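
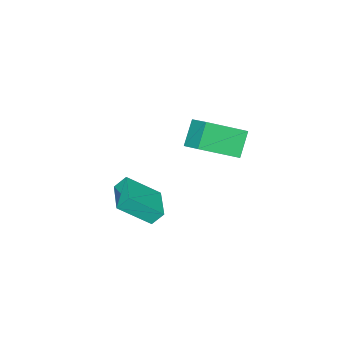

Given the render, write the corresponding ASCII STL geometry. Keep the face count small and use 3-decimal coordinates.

solid 
facet normal -0.404 0.500 0.766
outer loop
vertex 3.282 -1.878 -2.923
vertex 4.53 -0.77 -2.988
vertex 2.222 -0.759 -4.213
endloop
endfacet
facet normal -0.747 -0.663 0.039
outer loop
vertex 2.57 -1.19 -4.872
vertex 3.282 -1.878 -2.923
vertex 2.222 -0.759 -4.213
endloop
endfacet
facet normal -0.404 0.501 0.765
outer loop
vertex 2.222 -0.759 -4.213
vertex 4.53 -0.77 -2.988
vertex 3.471 0.348 -4.279
endloop
endfacet
facet normal -0.527 0.556 -0.642
outer loop
vertex 3.471 0.348 -4.279
vertex 2.57 -1.19 -4.872
vertex 2.222 -0.759 -4.213
endloop
endfacet
facet normal 0.527 -0.556 0.642
outer loop
vertex 3.282 -1.878 -2.923
vertex 4.878 -1.201 -3.647
vertex 4.53 -0.77 -2.988
endloop
endfacet
facet normal -0.748 -0.663 0.039
outer loop
vertex 3.629 -2.308 -3.581
vertex 3.282 -1.878 -2.923
vertex 2.57 -1.19 -4.872
endloop
endfacet
facet normal 0.527 -0.557 0.642
outer loop
vertex 3.629 -2.308 -3.581
vertex 4.878 -1.201 -3.647
vertex 3.282 -1.878 -2.923
endloop
endfacet
facet normal 0.748 0.663 -0.039
outer loop
vertex 4.53 -0.77 -2.988
vertex 4.878 -1.201 -3.647
vertex 3.471 0.348 -4.279
endloop
endfacet
facet normal -0.528 0.557 -0.642
outer loop
vertex 3.818 -0.082 -4.937
vertex 2.57 -1.19 -4.872
vertex 3.471 0.348 -4.279
endloop
endfacet
facet normal 0.748 0.663 -0.039
outer loop
vertex 3.471 0.348 -4.279
vertex 4.878 -1.201 -3.647
vertex 3.818 -0.082 -4.937
endloop
endfacet
facet normal 0.405 -0.501 -0.765
outer loop
vertex 3.818 -0.082 -4.937
vertex 3.629 -2.308 -3.581
vertex 2.57 -1.19 -4.872
endloop
endfacet
facet normal 0.403 -0.501 -0.766
outer loop
vertex 4.878 -1.201 -3.647
vertex 3.629 -2.308 -3.581
vertex 3.818 -0.082 -4.937
endloop
endfacet
facet normal -0.693 0.542 -0.475
outer loop
vertex 1.303 3.219 1.336
vertex 2.208 3.437 0.264
vertex 0.889 2.203 0.78
endloop
endfacet
facet normal -0.637 -0.154 0.755
outer loop
vertex 2.372 1.043 1.796
vertex 1.303 3.219 1.336
vertex 0.889 2.203 0.78
endloop
endfacet
facet normal -0.693 0.542 -0.475
outer loop
vertex 0.889 2.203 0.78
vertex 2.208 3.437 0.264
vertex 1.794 2.421 -0.292
endloop
endfacet
facet normal -0.336 -0.826 -0.452
outer loop
vertex 1.794 2.421 -0.292
vertex 2.372 1.043 1.796
vertex 0.889 2.203 0.78
endloop
endfacet
facet normal 0.336 0.826 0.452
outer loop
vertex 1.303 3.219 1.336
vertex 3.691 2.277 1.28
vertex 2.208 3.437 0.264
endloop
endfacet
facet normal -0.637 -0.154 0.755
outer loop
vertex 2.786 2.059 2.352
vertex 1.303 3.219 1.336
vertex 2.372 1.043 1.796
endloop
endfacet
facet normal 0.336 0.826 0.452
outer loop
vertex 2.786 2.059 2.352
vertex 3.691 2.277 1.28
vertex 1.303 3.219 1.336
endloop
endfacet
facet normal 0.637 0.154 -0.755
outer loop
vertex 2.208 3.437 0.264
vertex 3.691 2.277 1.28
vertex 1.794 2.421 -0.292
endloop
endfacet
facet normal -0.336 -0.826 -0.452
outer loop
vertex 3.277 1.261 0.724
vertex 2.372 1.043 1.796
vertex 1.794 2.421 -0.292
endloop
endfacet
facet normal 0.637 0.154 -0.755
outer loop
vertex 1.794 2.421 -0.292
vertex 3.691 2.277 1.28
vertex 3.277 1.261 0.724
endloop
endfacet
facet normal 0.693 -0.542 0.475
outer loop
vertex 3.277 1.261 0.724
vertex 2.786 2.059 2.352
vertex 2.372 1.043 1.796
endloop
endfacet
facet normal 0.693 -0.542 0.475
outer loop
vertex 3.691 2.277 1.28
vertex 2.786 2.059 2.352
vertex 3.277 1.261 0.724
endloop
endfacet

endsolid


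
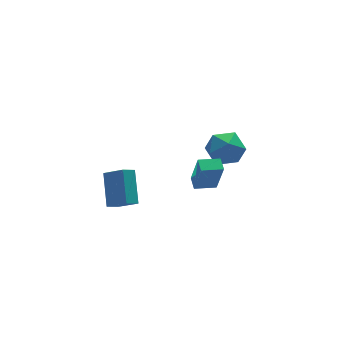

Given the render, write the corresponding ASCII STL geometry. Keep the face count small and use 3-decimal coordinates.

solid 
facet normal -0.978 0.162 0.133
outer loop
vertex 0.457 0.357 -0.545
vertex 0.61 1.131 -0.361
vertex 0.277 0.851 -2.475
endloop
endfacet
facet normal -0.190 -0.955 -0.227
outer loop
vertex 1.49 0.649 -2.639
vertex 0.457 0.357 -0.545
vertex 0.277 0.851 -2.475
endloop
endfacet
facet normal -0.978 0.163 0.132
outer loop
vertex 0.277 0.851 -2.475
vertex 0.61 1.131 -0.361
vertex 0.431 1.625 -2.291
endloop
endfacet
facet normal -0.089 0.247 -0.965
outer loop
vertex 0.431 1.625 -2.291
vertex 1.49 0.649 -2.639
vertex 0.277 0.851 -2.475
endloop
endfacet
facet normal 0.089 -0.247 0.965
outer loop
vertex 0.457 0.357 -0.545
vertex 1.823 0.929 -0.525
vertex 0.61 1.131 -0.361
endloop
endfacet
facet normal -0.190 -0.955 -0.227
outer loop
vertex 1.669 0.155 -0.709
vertex 0.457 0.357 -0.545
vertex 1.49 0.649 -2.639
endloop
endfacet
facet normal 0.089 -0.247 0.965
outer loop
vertex 1.669 0.155 -0.709
vertex 1.823 0.929 -0.525
vertex 0.457 0.357 -0.545
endloop
endfacet
facet normal 0.190 0.955 0.227
outer loop
vertex 0.61 1.131 -0.361
vertex 1.823 0.929 -0.525
vertex 0.431 1.625 -2.291
endloop
endfacet
facet normal -0.089 0.247 -0.965
outer loop
vertex 1.643 1.423 -2.455
vertex 1.49 0.649 -2.639
vertex 0.431 1.625 -2.291
endloop
endfacet
facet normal 0.190 0.955 0.227
outer loop
vertex 0.431 1.625 -2.291
vertex 1.823 0.929 -0.525
vertex 1.643 1.423 -2.455
endloop
endfacet
facet normal 0.978 -0.162 -0.132
outer loop
vertex 1.643 1.423 -2.455
vertex 1.669 0.155 -0.709
vertex 1.49 0.649 -2.639
endloop
endfacet
facet normal 0.978 -0.163 -0.133
outer loop
vertex 1.823 0.929 -0.525
vertex 1.669 0.155 -0.709
vertex 1.643 1.423 -2.455
endloop
endfacet
facet normal -0.834 -0.210 0.510
outer loop
vertex -4.078 -0.484 -0.903
vertex -3.647 1.04 0.429
vertex -4.808 0.435 -1.72
endloop
endfacet
facet normal -0.208 -0.737 -0.643
outer loop
vertex -4.073 0.62 -2.169
vertex -4.078 -0.484 -0.903
vertex -4.808 0.435 -1.72
endloop
endfacet
facet normal -0.834 -0.209 0.510
outer loop
vertex -4.808 0.435 -1.72
vertex -3.647 1.04 0.429
vertex -4.377 1.96 -0.388
endloop
endfacet
facet normal -0.511 0.643 -0.571
outer loop
vertex -4.377 1.96 -0.388
vertex -4.073 0.62 -2.169
vertex -4.808 0.435 -1.72
endloop
endfacet
facet normal 0.511 -0.643 0.571
outer loop
vertex -4.078 -0.484 -0.903
vertex -2.912 1.225 -0.02
vertex -3.647 1.04 0.429
endloop
endfacet
facet normal -0.209 -0.737 -0.643
outer loop
vertex -3.343 -0.3 -1.352
vertex -4.078 -0.484 -0.903
vertex -4.073 0.62 -2.169
endloop
endfacet
facet normal 0.510 -0.643 0.571
outer loop
vertex -3.343 -0.3 -1.352
vertex -2.912 1.225 -0.02
vertex -4.078 -0.484 -0.903
endloop
endfacet
facet normal 0.208 0.737 0.644
outer loop
vertex -3.647 1.04 0.429
vertex -2.912 1.225 -0.02
vertex -4.377 1.96 -0.388
endloop
endfacet
facet normal -0.510 0.643 -0.571
outer loop
vertex -3.642 2.144 -0.837
vertex -4.073 0.62 -2.169
vertex -4.377 1.96 -0.388
endloop
endfacet
facet normal 0.208 0.737 0.643
outer loop
vertex -4.377 1.96 -0.388
vertex -2.912 1.225 -0.02
vertex -3.642 2.144 -0.837
endloop
endfacet
facet normal 0.834 0.209 -0.510
outer loop
vertex -3.642 2.144 -0.837
vertex -3.343 -0.3 -1.352
vertex -4.073 0.62 -2.169
endloop
endfacet
facet normal 0.834 0.210 -0.510
outer loop
vertex -2.912 1.225 -0.02
vertex -3.343 -0.3 -1.352
vertex -3.642 2.144 -0.837
endloop
endfacet
facet normal -0.500 -0.769 0.398
outer loop
vertex 1.864 2.388 -1.338
vertex 2.736 1.608 -1.749
vertex 2.842 2.121 -0.624
endloop
endfacet
facet normal -0.611 -0.172 0.773
outer loop
vertex 1.864 2.388 -1.338
vertex 2.842 2.121 -0.624
vertex 2.426 3.287 -0.694
endloop
endfacet
facet normal -0.888 0.317 0.333
outer loop
vertex 1.864 2.388 -1.338
vertex 2.426 3.287 -0.694
vertex 2.062 3.495 -1.862
endloop
endfacet
facet normal -0.949 0.021 -0.314
outer loop
vertex 1.864 2.388 -1.338
vertex 2.062 3.495 -1.862
vertex 2.254 2.457 -2.514
endloop
endfacet
facet normal -0.710 -0.649 -0.273
outer loop
vertex 1.864 2.388 -1.338
vertex 2.254 2.457 -2.514
vertex 2.736 1.608 -1.749
endloop
endfacet
facet normal 0.022 0.068 0.997
outer loop
vertex 2.426 3.287 -0.694
vertex 2.842 2.121 -0.624
vertex 3.646 3.063 -0.706
endloop
endfacet
facet normal 0.201 -0.898 0.391
outer loop
vertex 2.842 2.121 -0.624
vertex 2.736 1.608 -1.749
vertex 3.838 2.025 -1.358
endloop
endfacet
facet normal -0.136 -0.705 -0.696
outer loop
vertex 2.736 1.608 -1.749
vertex 2.254 2.457 -2.514
vertex 3.474 2.233 -2.526
endloop
endfacet
facet normal -0.524 0.381 -0.761
outer loop
vertex 2.254 2.457 -2.514
vertex 2.062 3.495 -1.862
vertex 3.058 3.399 -2.596
endloop
endfacet
facet normal -0.426 0.858 0.286
outer loop
vertex 2.062 3.495 -1.862
vertex 2.426 3.287 -0.694
vertex 3.164 3.912 -1.471
endloop
endfacet
facet normal 0.949 -0.021 0.314
outer loop
vertex 4.036 3.132 -1.882
vertex 3.646 3.063 -0.706
vertex 3.838 2.025 -1.358
endloop
endfacet
facet normal 0.888 -0.317 -0.333
outer loop
vertex 4.036 3.132 -1.882
vertex 3.838 2.025 -1.358
vertex 3.474 2.233 -2.526
endloop
endfacet
facet normal 0.611 0.172 -0.773
outer loop
vertex 4.036 3.132 -1.882
vertex 3.474 2.233 -2.526
vertex 3.058 3.399 -2.596
endloop
endfacet
facet normal 0.500 0.769 -0.398
outer loop
vertex 4.036 3.132 -1.882
vertex 3.058 3.399 -2.596
vertex 3.164 3.912 -1.471
endloop
endfacet
facet normal 0.710 0.649 0.273
outer loop
vertex 4.036 3.132 -1.882
vertex 3.164 3.912 -1.471
vertex 3.646 3.063 -0.706
endloop
endfacet
facet normal 0.524 -0.381 0.761
outer loop
vertex 3.838 2.025 -1.358
vertex 3.646 3.063 -0.706
vertex 2.842 2.121 -0.624
endloop
endfacet
facet normal 0.426 -0.858 -0.286
outer loop
vertex 3.474 2.233 -2.526
vertex 3.838 2.025 -1.358
vertex 2.736 1.608 -1.749
endloop
endfacet
facet normal -0.022 -0.068 -0.997
outer loop
vertex 3.058 3.399 -2.596
vertex 3.474 2.233 -2.526
vertex 2.254 2.457 -2.514
endloop
endfacet
facet normal -0.201 0.898 -0.391
outer loop
vertex 3.164 3.912 -1.471
vertex 3.058 3.399 -2.596
vertex 2.062 3.495 -1.862
endloop
endfacet
facet normal 0.136 0.705 0.696
outer loop
vertex 3.646 3.063 -0.706
vertex 3.164 3.912 -1.471
vertex 2.426 3.287 -0.694
endloop
endfacet

endsolid


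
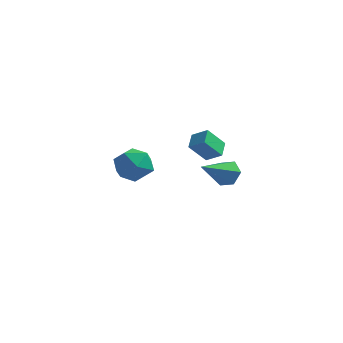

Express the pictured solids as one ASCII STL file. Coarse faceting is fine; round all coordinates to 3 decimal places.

solid 
facet normal -0.849 0.069 -0.525
outer loop
vertex 0.797 2.677 -1.329
vertex 0.632 3.584 -0.943
vertex 1.511 3.265 -2.407
endloop
endfacet
facet normal 0.165 -0.908 -0.386
outer loop
vertex 2.368 3.196 -1.877
vertex 0.797 2.677 -1.329
vertex 1.511 3.265 -2.407
endloop
endfacet
facet normal -0.849 0.069 -0.525
outer loop
vertex 1.511 3.265 -2.407
vertex 0.632 3.584 -0.943
vertex 1.346 4.173 -2.02
endloop
endfacet
facet normal 0.503 0.415 -0.759
outer loop
vertex 1.346 4.173 -2.02
vertex 2.368 3.196 -1.877
vertex 1.511 3.265 -2.407
endloop
endfacet
facet normal -0.503 -0.414 0.759
outer loop
vertex 0.797 2.677 -1.329
vertex 1.489 3.515 -0.413
vertex 0.632 3.584 -0.943
endloop
endfacet
facet normal 0.165 -0.907 -0.387
outer loop
vertex 1.654 2.607 -0.8
vertex 0.797 2.677 -1.329
vertex 2.368 3.196 -1.877
endloop
endfacet
facet normal -0.502 -0.415 0.759
outer loop
vertex 1.654 2.607 -0.8
vertex 1.489 3.515 -0.413
vertex 0.797 2.677 -1.329
endloop
endfacet
facet normal -0.166 0.907 0.386
outer loop
vertex 0.632 3.584 -0.943
vertex 1.489 3.515 -0.413
vertex 1.346 4.173 -2.02
endloop
endfacet
facet normal 0.502 0.414 -0.759
outer loop
vertex 2.203 4.103 -1.491
vertex 2.368 3.196 -1.877
vertex 1.346 4.173 -2.02
endloop
endfacet
facet normal -0.164 0.908 0.386
outer loop
vertex 1.346 4.173 -2.02
vertex 1.489 3.515 -0.413
vertex 2.203 4.103 -1.491
endloop
endfacet
facet normal 0.848 -0.069 0.525
outer loop
vertex 2.203 4.103 -1.491
vertex 1.654 2.607 -0.8
vertex 2.368 3.196 -1.877
endloop
endfacet
facet normal 0.849 -0.069 0.524
outer loop
vertex 1.489 3.515 -0.413
vertex 1.654 2.607 -0.8
vertex 2.203 4.103 -1.491
endloop
endfacet
facet normal -0.745 -0.517 0.422
outer loop
vertex -3.105 2.418 -2.81
vertex -2.535 1.423 -3.024
vertex -2.36 1.991 -2.019
endloop
endfacet
facet normal -0.686 0.131 0.716
outer loop
vertex -3.105 2.418 -2.81
vertex -2.36 1.991 -2.019
vertex -2.378 3.136 -2.245
endloop
endfacet
facet normal -0.763 0.616 0.199
outer loop
vertex -3.105 2.418 -2.81
vertex -2.378 3.136 -2.245
vertex -2.564 3.275 -3.389
endloop
endfacet
facet normal -0.869 0.268 -0.415
outer loop
vertex -3.105 2.418 -2.81
vertex -2.564 3.275 -3.389
vertex -2.661 2.216 -3.87
endloop
endfacet
facet normal -0.858 -0.432 -0.277
outer loop
vertex -3.105 2.418 -2.81
vertex -2.661 2.216 -3.87
vertex -2.535 1.423 -3.024
endloop
endfacet
facet normal -0.025 0.193 0.981
outer loop
vertex -2.378 3.136 -2.245
vertex -2.36 1.991 -2.019
vertex -1.359 2.584 -2.11
endloop
endfacet
facet normal -0.122 -0.855 0.504
outer loop
vertex -2.36 1.991 -2.019
vertex -2.535 1.423 -3.024
vertex -1.456 1.525 -2.591
endloop
endfacet
facet normal -0.305 -0.717 -0.627
outer loop
vertex -2.535 1.423 -3.024
vertex -2.661 2.216 -3.87
vertex -1.642 1.664 -3.735
endloop
endfacet
facet normal -0.324 0.416 -0.850
outer loop
vertex -2.661 2.216 -3.87
vertex -2.564 3.275 -3.389
vertex -1.66 2.809 -3.961
endloop
endfacet
facet normal -0.150 0.978 0.143
outer loop
vertex -2.564 3.275 -3.389
vertex -2.378 3.136 -2.245
vertex -1.485 3.377 -2.956
endloop
endfacet
facet normal 0.869 -0.268 0.415
outer loop
vertex -0.915 2.382 -3.17
vertex -1.359 2.584 -2.11
vertex -1.456 1.525 -2.591
endloop
endfacet
facet normal 0.763 -0.616 -0.199
outer loop
vertex -0.915 2.382 -3.17
vertex -1.456 1.525 -2.591
vertex -1.642 1.664 -3.735
endloop
endfacet
facet normal 0.686 -0.131 -0.716
outer loop
vertex -0.915 2.382 -3.17
vertex -1.642 1.664 -3.735
vertex -1.66 2.809 -3.961
endloop
endfacet
facet normal 0.745 0.517 -0.422
outer loop
vertex -0.915 2.382 -3.17
vertex -1.66 2.809 -3.961
vertex -1.485 3.377 -2.956
endloop
endfacet
facet normal 0.858 0.432 0.277
outer loop
vertex -0.915 2.382 -3.17
vertex -1.485 3.377 -2.956
vertex -1.359 2.584 -2.11
endloop
endfacet
facet normal 0.324 -0.416 0.850
outer loop
vertex -1.456 1.525 -2.591
vertex -1.359 2.584 -2.11
vertex -2.36 1.991 -2.019
endloop
endfacet
facet normal 0.150 -0.978 -0.143
outer loop
vertex -1.642 1.664 -3.735
vertex -1.456 1.525 -2.591
vertex -2.535 1.423 -3.024
endloop
endfacet
facet normal 0.025 -0.193 -0.981
outer loop
vertex -1.66 2.809 -3.961
vertex -1.642 1.664 -3.735
vertex -2.661 2.216 -3.87
endloop
endfacet
facet normal 0.122 0.855 -0.504
outer loop
vertex -1.485 3.377 -2.956
vertex -1.66 2.809 -3.961
vertex -2.564 3.275 -3.389
endloop
endfacet
facet normal 0.305 0.717 0.627
outer loop
vertex -1.359 2.584 -2.11
vertex -1.485 3.377 -2.956
vertex -2.378 3.136 -2.245
endloop
endfacet
facet normal 0.377 0.760 -0.529
outer loop
vertex 4.498 -1.07 0.219
vertex 4.269 -1.416 -0.442
vertex 3.79 -0.922 -0.073
endloop
endfacet
facet normal -0.295 0.347 0.890
outer loop
vertex 4.498 -1.07 0.219
vertex 3.79 -0.922 -0.073
vertex 3.511 -2.944 0.622
endloop
endfacet
facet normal 0.377 0.760 -0.529
outer loop
vertex 3.79 -0.922 -0.073
vertex 4.269 -1.416 -0.442
vertex 3.561 -1.268 -0.734
endloop
endfacet
facet normal -0.953 0.208 0.221
outer loop
vertex 3.79 -0.922 -0.073
vertex 3.561 -1.268 -0.734
vertex 3.511 -2.944 0.622
endloop
endfacet
facet normal 0.377 0.760 -0.529
outer loop
vertex 3.561 -1.268 -0.734
vertex 4.269 -1.416 -0.442
vertex 4.04 -1.762 -1.102
endloop
endfacet
facet normal -0.777 -0.381 -0.500
outer loop
vertex 3.561 -1.268 -0.734
vertex 4.04 -1.762 -1.102
vertex 3.511 -2.944 0.622
endloop
endfacet
facet normal 0.376 0.761 -0.529
outer loop
vertex 4.04 -1.762 -1.102
vertex 4.269 -1.416 -0.442
vertex 4.748 -1.909 -0.81
endloop
endfacet
facet normal 0.055 -0.831 -0.553
outer loop
vertex 4.04 -1.762 -1.102
vertex 4.748 -1.909 -0.81
vertex 3.511 -2.944 0.622
endloop
endfacet
facet normal 0.377 0.761 -0.529
outer loop
vertex 4.748 -1.909 -0.81
vertex 4.269 -1.416 -0.442
vertex 4.977 -1.563 -0.149
endloop
endfacet
facet normal 0.713 -0.692 0.115
outer loop
vertex 4.748 -1.909 -0.81
vertex 4.977 -1.563 -0.149
vertex 3.511 -2.944 0.622
endloop
endfacet
facet normal 0.377 0.761 -0.529
outer loop
vertex 4.977 -1.563 -0.149
vertex 4.269 -1.416 -0.442
vertex 4.498 -1.07 0.219
endloop
endfacet
facet normal 0.537 -0.103 0.837
outer loop
vertex 4.977 -1.563 -0.149
vertex 4.498 -1.07 0.219
vertex 3.511 -2.944 0.622
endloop
endfacet

endsolid


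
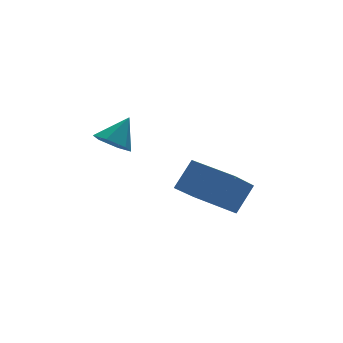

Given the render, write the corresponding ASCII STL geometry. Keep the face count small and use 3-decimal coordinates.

solid 
facet normal -0.646 -0.446 0.619
outer loop
vertex 2.324 -0.65 -0.036
vertex 1.392 1.055 0.218
vertex 1.459 -0.956 -1.159
endloop
endfacet
facet normal 0.476 -0.870 -0.130
outer loop
vertex 2.648 -0.135 -2.298
vertex 2.324 -0.65 -0.036
vertex 1.459 -0.956 -1.159
endloop
endfacet
facet normal -0.646 -0.446 0.620
outer loop
vertex 1.459 -0.956 -1.159
vertex 1.392 1.055 0.218
vertex 0.527 0.749 -0.904
endloop
endfacet
facet normal -0.597 -0.210 -0.774
outer loop
vertex 0.527 0.749 -0.904
vertex 2.648 -0.135 -2.298
vertex 1.459 -0.956 -1.159
endloop
endfacet
facet normal 0.596 0.211 0.774
outer loop
vertex 2.324 -0.65 -0.036
vertex 2.581 1.876 -0.921
vertex 1.392 1.055 0.218
endloop
endfacet
facet normal 0.476 -0.870 -0.130
outer loop
vertex 3.513 0.171 -1.176
vertex 2.324 -0.65 -0.036
vertex 2.648 -0.135 -2.298
endloop
endfacet
facet normal 0.597 0.211 0.774
outer loop
vertex 3.513 0.171 -1.176
vertex 2.581 1.876 -0.921
vertex 2.324 -0.65 -0.036
endloop
endfacet
facet normal -0.476 0.870 0.130
outer loop
vertex 1.392 1.055 0.218
vertex 2.581 1.876 -0.921
vertex 0.527 0.749 -0.904
endloop
endfacet
facet normal -0.597 -0.211 -0.774
outer loop
vertex 1.716 1.57 -2.044
vertex 2.648 -0.135 -2.298
vertex 0.527 0.749 -0.904
endloop
endfacet
facet normal -0.476 0.870 0.130
outer loop
vertex 0.527 0.749 -0.904
vertex 2.581 1.876 -0.921
vertex 1.716 1.57 -2.044
endloop
endfacet
facet normal 0.646 0.446 -0.620
outer loop
vertex 1.716 1.57 -2.044
vertex 3.513 0.171 -1.176
vertex 2.648 -0.135 -2.298
endloop
endfacet
facet normal 0.646 0.446 -0.619
outer loop
vertex 2.581 1.876 -0.921
vertex 3.513 0.171 -1.176
vertex 1.716 1.57 -2.044
endloop
endfacet
facet normal -0.621 -0.263 -0.739
outer loop
vertex -1.556 1.065 1.479
vertex -1.955 0.614 1.975
vertex -2.157 1.362 1.878
endloop
endfacet
facet normal 0.411 0.910 -0.059
outer loop
vertex -1.556 1.065 1.479
vertex -2.157 1.362 1.878
vertex -1.125 0.966 2.965
endloop
endfacet
facet normal -0.619 -0.263 -0.740
outer loop
vertex -2.157 1.362 1.878
vertex -1.955 0.614 1.975
vertex -2.557 0.911 2.373
endloop
endfacet
facet normal -0.251 0.808 0.533
outer loop
vertex -2.157 1.362 1.878
vertex -2.557 0.911 2.373
vertex -1.125 0.966 2.965
endloop
endfacet
facet normal -0.619 -0.263 -0.740
outer loop
vertex -2.557 0.911 2.373
vertex -1.955 0.614 1.975
vertex -2.355 0.164 2.47
endloop
endfacet
facet normal -0.383 0.017 0.924
outer loop
vertex -2.557 0.911 2.373
vertex -2.355 0.164 2.47
vertex -1.125 0.966 2.965
endloop
endfacet
facet normal -0.620 -0.262 -0.739
outer loop
vertex -2.355 0.164 2.47
vertex -1.955 0.614 1.975
vertex -1.754 -0.133 2.071
endloop
endfacet
facet normal 0.148 -0.674 0.724
outer loop
vertex -2.355 0.164 2.47
vertex -1.754 -0.133 2.071
vertex -1.125 0.966 2.965
endloop
endfacet
facet normal -0.620 -0.262 -0.740
outer loop
vertex -1.754 -0.133 2.071
vertex -1.955 0.614 1.975
vertex -1.354 0.318 1.576
endloop
endfacet
facet normal 0.810 -0.572 0.133
outer loop
vertex -1.754 -0.133 2.071
vertex -1.354 0.318 1.576
vertex -1.125 0.966 2.965
endloop
endfacet
facet normal -0.620 -0.264 -0.739
outer loop
vertex -1.354 0.318 1.576
vertex -1.955 0.614 1.975
vertex -1.556 1.065 1.479
endloop
endfacet
facet normal 0.941 0.221 -0.258
outer loop
vertex -1.354 0.318 1.576
vertex -1.556 1.065 1.479
vertex -1.125 0.966 2.965
endloop
endfacet

endsolid


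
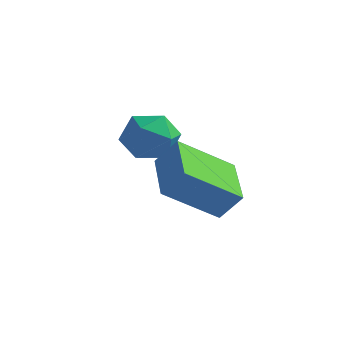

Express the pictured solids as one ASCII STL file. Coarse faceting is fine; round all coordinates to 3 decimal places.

solid 
facet normal -0.592 0.763 0.261
outer loop
vertex 1.625 -0.771 -2.63
vertex 2.628 0.355 -3.648
vertex 1.06 -0.951 -3.386
endloop
endfacet
facet normal -0.551 -0.619 0.559
outer loop
vertex 2.072 -2.255 -3.832
vertex 1.625 -0.771 -2.63
vertex 1.06 -0.951 -3.386
endloop
endfacet
facet normal -0.592 0.763 0.262
outer loop
vertex 1.06 -0.951 -3.386
vertex 2.628 0.355 -3.648
vertex 2.063 0.176 -4.404
endloop
endfacet
facet normal -0.588 -0.187 -0.787
outer loop
vertex 2.063 0.176 -4.404
vertex 2.072 -2.255 -3.832
vertex 1.06 -0.951 -3.386
endloop
endfacet
facet normal 0.588 0.187 0.787
outer loop
vertex 1.625 -0.771 -2.63
vertex 3.64 -0.949 -4.094
vertex 2.628 0.355 -3.648
endloop
endfacet
facet normal -0.552 -0.619 0.559
outer loop
vertex 2.637 -2.076 -3.076
vertex 1.625 -0.771 -2.63
vertex 2.072 -2.255 -3.832
endloop
endfacet
facet normal 0.588 0.187 0.787
outer loop
vertex 2.637 -2.076 -3.076
vertex 3.64 -0.949 -4.094
vertex 1.625 -0.771 -2.63
endloop
endfacet
facet normal 0.552 0.619 -0.559
outer loop
vertex 2.628 0.355 -3.648
vertex 3.64 -0.949 -4.094
vertex 2.063 0.176 -4.404
endloop
endfacet
facet normal -0.588 -0.187 -0.787
outer loop
vertex 3.075 -1.129 -4.85
vertex 2.072 -2.255 -3.832
vertex 2.063 0.176 -4.404
endloop
endfacet
facet normal 0.551 0.619 -0.559
outer loop
vertex 2.063 0.176 -4.404
vertex 3.64 -0.949 -4.094
vertex 3.075 -1.129 -4.85
endloop
endfacet
facet normal 0.591 -0.763 -0.261
outer loop
vertex 3.075 -1.129 -4.85
vertex 2.637 -2.076 -3.076
vertex 2.072 -2.255 -3.832
endloop
endfacet
facet normal 0.592 -0.763 -0.261
outer loop
vertex 3.64 -0.949 -4.094
vertex 2.637 -2.076 -3.076
vertex 3.075 -1.129 -4.85
endloop
endfacet
facet normal -0.055 -0.226 0.973
outer loop
vertex 0.511 0.378 -2.328
vertex -0.333 0.138 -2.431
vertex 0.311 -0.457 -2.533
endloop
endfacet
facet normal 0.606 -0.324 0.726
outer loop
vertex 0.511 0.378 -2.328
vertex 0.311 -0.457 -2.533
vertex 0.994 -0.057 -2.925
endloop
endfacet
facet normal 0.837 0.299 0.459
outer loop
vertex 0.511 0.378 -2.328
vertex 0.994 -0.057 -2.925
vertex 0.771 0.786 -3.067
endloop
endfacet
facet normal 0.316 0.779 0.541
outer loop
vertex 0.511 0.378 -2.328
vertex 0.771 0.786 -3.067
vertex -0.049 0.907 -2.762
endloop
endfacet
facet normal -0.234 0.456 0.858
outer loop
vertex 0.511 0.378 -2.328
vertex -0.049 0.907 -2.762
vertex -0.333 0.138 -2.431
endloop
endfacet
facet normal 0.576 -0.794 0.193
outer loop
vertex 0.994 -0.057 -2.925
vertex 0.311 -0.457 -2.533
vertex 0.449 -0.567 -3.398
endloop
endfacet
facet normal -0.495 -0.637 0.591
outer loop
vertex 0.311 -0.457 -2.533
vertex -0.333 0.138 -2.431
vertex -0.371 -0.446 -3.093
endloop
endfacet
facet normal -0.787 0.465 0.405
outer loop
vertex -0.333 0.138 -2.431
vertex -0.049 0.907 -2.762
vertex -0.594 0.397 -3.235
endloop
endfacet
facet normal 0.105 0.988 -0.109
outer loop
vertex -0.049 0.907 -2.762
vertex 0.771 0.786 -3.067
vertex 0.089 0.797 -3.627
endloop
endfacet
facet normal 0.948 0.210 -0.240
outer loop
vertex 0.771 0.786 -3.067
vertex 0.994 -0.057 -2.925
vertex 0.733 0.202 -3.729
endloop
endfacet
facet normal -0.316 -0.779 -0.541
outer loop
vertex -0.111 -0.038 -3.832
vertex 0.449 -0.567 -3.398
vertex -0.371 -0.446 -3.093
endloop
endfacet
facet normal -0.837 -0.299 -0.459
outer loop
vertex -0.111 -0.038 -3.832
vertex -0.371 -0.446 -3.093
vertex -0.594 0.397 -3.235
endloop
endfacet
facet normal -0.606 0.324 -0.726
outer loop
vertex -0.111 -0.038 -3.832
vertex -0.594 0.397 -3.235
vertex 0.089 0.797 -3.627
endloop
endfacet
facet normal 0.055 0.226 -0.973
outer loop
vertex -0.111 -0.038 -3.832
vertex 0.089 0.797 -3.627
vertex 0.733 0.202 -3.729
endloop
endfacet
facet normal 0.234 -0.456 -0.858
outer loop
vertex -0.111 -0.038 -3.832
vertex 0.733 0.202 -3.729
vertex 0.449 -0.567 -3.398
endloop
endfacet
facet normal -0.105 -0.988 0.109
outer loop
vertex -0.371 -0.446 -3.093
vertex 0.449 -0.567 -3.398
vertex 0.311 -0.457 -2.533
endloop
endfacet
facet normal -0.948 -0.210 0.240
outer loop
vertex -0.594 0.397 -3.235
vertex -0.371 -0.446 -3.093
vertex -0.333 0.138 -2.431
endloop
endfacet
facet normal -0.576 0.794 -0.193
outer loop
vertex 0.089 0.797 -3.627
vertex -0.594 0.397 -3.235
vertex -0.049 0.907 -2.762
endloop
endfacet
facet normal 0.495 0.637 -0.591
outer loop
vertex 0.733 0.202 -3.729
vertex 0.089 0.797 -3.627
vertex 0.771 0.786 -3.067
endloop
endfacet
facet normal 0.787 -0.465 -0.405
outer loop
vertex 0.449 -0.567 -3.398
vertex 0.733 0.202 -3.729
vertex 0.994 -0.057 -2.925
endloop
endfacet

endsolid


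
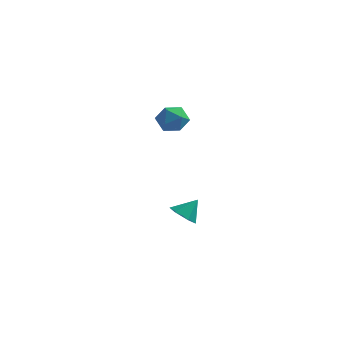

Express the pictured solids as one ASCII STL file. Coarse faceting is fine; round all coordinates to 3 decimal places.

solid 
facet normal -0.561 0.827 0.035
outer loop
vertex -1.212 0.958 3.657
vertex -1.93 0.488 3.258
vertex -1.842 0.508 4.2
endloop
endfacet
facet normal -0.091 0.816 0.571
outer loop
vertex -1.212 0.958 3.657
vertex -1.842 0.508 4.2
vertex -0.92 0.464 4.409
endloop
endfacet
facet normal 0.564 0.774 0.289
outer loop
vertex -1.212 0.958 3.657
vertex -0.92 0.464 4.409
vertex -0.438 0.417 3.596
endloop
endfacet
facet normal 0.497 0.759 -0.420
outer loop
vertex -1.212 0.958 3.657
vertex -0.438 0.417 3.596
vertex -1.062 0.432 2.885
endloop
endfacet
facet normal -0.197 0.792 -0.578
outer loop
vertex -1.212 0.958 3.657
vertex -1.062 0.432 2.885
vertex -1.93 0.488 3.258
endloop
endfacet
facet normal -0.205 0.223 0.953
outer loop
vertex -0.92 0.464 4.409
vertex -1.842 0.508 4.2
vertex -1.458 -0.312 4.475
endloop
endfacet
facet normal -0.967 0.242 0.085
outer loop
vertex -1.842 0.508 4.2
vertex -1.93 0.488 3.258
vertex -2.082 -0.297 3.764
endloop
endfacet
facet normal -0.378 0.185 -0.907
outer loop
vertex -1.93 0.488 3.258
vertex -1.062 0.432 2.885
vertex -1.6 -0.344 2.951
endloop
endfacet
facet normal 0.747 0.131 -0.652
outer loop
vertex -1.062 0.432 2.885
vertex -0.438 0.417 3.596
vertex -0.678 -0.388 3.16
endloop
endfacet
facet normal 0.854 0.155 0.497
outer loop
vertex -0.438 0.417 3.596
vertex -0.92 0.464 4.409
vertex -0.59 -0.368 4.102
endloop
endfacet
facet normal -0.497 -0.759 0.420
outer loop
vertex -1.308 -0.838 3.703
vertex -1.458 -0.312 4.475
vertex -2.082 -0.297 3.764
endloop
endfacet
facet normal -0.564 -0.774 -0.289
outer loop
vertex -1.308 -0.838 3.703
vertex -2.082 -0.297 3.764
vertex -1.6 -0.344 2.951
endloop
endfacet
facet normal 0.091 -0.816 -0.571
outer loop
vertex -1.308 -0.838 3.703
vertex -1.6 -0.344 2.951
vertex -0.678 -0.388 3.16
endloop
endfacet
facet normal 0.561 -0.827 -0.035
outer loop
vertex -1.308 -0.838 3.703
vertex -0.678 -0.388 3.16
vertex -0.59 -0.368 4.102
endloop
endfacet
facet normal 0.197 -0.792 0.578
outer loop
vertex -1.308 -0.838 3.703
vertex -0.59 -0.368 4.102
vertex -1.458 -0.312 4.475
endloop
endfacet
facet normal -0.747 -0.131 0.652
outer loop
vertex -2.082 -0.297 3.764
vertex -1.458 -0.312 4.475
vertex -1.842 0.508 4.2
endloop
endfacet
facet normal -0.854 -0.155 -0.497
outer loop
vertex -1.6 -0.344 2.951
vertex -2.082 -0.297 3.764
vertex -1.93 0.488 3.258
endloop
endfacet
facet normal 0.205 -0.223 -0.953
outer loop
vertex -0.678 -0.388 3.16
vertex -1.6 -0.344 2.951
vertex -1.062 0.432 2.885
endloop
endfacet
facet normal 0.967 -0.242 -0.085
outer loop
vertex -0.59 -0.368 4.102
vertex -0.678 -0.388 3.16
vertex -0.438 0.417 3.596
endloop
endfacet
facet normal 0.378 -0.185 0.907
outer loop
vertex -1.458 -0.312 4.475
vertex -0.59 -0.368 4.102
vertex -0.92 0.464 4.409
endloop
endfacet
facet normal -0.450 -0.508 -0.734
outer loop
vertex -0.158 0.565 -4.064
vertex -0.897 0.584 -3.624
vertex -0.709 1.216 -4.177
endloop
endfacet
facet normal 0.763 0.608 -0.220
outer loop
vertex -0.158 0.565 -4.064
vertex -0.709 1.216 -4.177
vertex -0.303 1.256 -2.656
endloop
endfacet
facet normal -0.450 -0.508 -0.734
outer loop
vertex -0.709 1.216 -4.177
vertex -0.897 0.584 -3.624
vertex -1.448 1.235 -3.737
endloop
endfacet
facet normal 0.009 1.000 -0.029
outer loop
vertex -0.709 1.216 -4.177
vertex -1.448 1.235 -3.737
vertex -0.303 1.256 -2.656
endloop
endfacet
facet normal -0.451 -0.509 -0.734
outer loop
vertex -1.448 1.235 -3.737
vertex -0.897 0.584 -3.624
vertex -1.636 0.604 -3.184
endloop
endfacet
facet normal -0.533 0.642 0.552
outer loop
vertex -1.448 1.235 -3.737
vertex -1.636 0.604 -3.184
vertex -0.303 1.256 -2.656
endloop
endfacet
facet normal -0.451 -0.508 -0.734
outer loop
vertex -1.636 0.604 -3.184
vertex -0.897 0.584 -3.624
vertex -1.085 -0.047 -3.072
endloop
endfacet
facet normal -0.320 -0.109 0.941
outer loop
vertex -1.636 0.604 -3.184
vertex -1.085 -0.047 -3.072
vertex -0.303 1.256 -2.656
endloop
endfacet
facet normal -0.449 -0.509 -0.734
outer loop
vertex -1.085 -0.047 -3.072
vertex -0.897 0.584 -3.624
vertex -0.346 -0.066 -3.511
endloop
endfacet
facet normal 0.433 -0.499 0.750
outer loop
vertex -1.085 -0.047 -3.072
vertex -0.346 -0.066 -3.511
vertex -0.303 1.256 -2.656
endloop
endfacet
facet normal -0.450 -0.509 -0.734
outer loop
vertex -0.346 -0.066 -3.511
vertex -0.897 0.584 -3.624
vertex -0.158 0.565 -4.064
endloop
endfacet
facet normal 0.975 -0.142 0.170
outer loop
vertex -0.346 -0.066 -3.511
vertex -0.158 0.565 -4.064
vertex -0.303 1.256 -2.656
endloop
endfacet

endsolid


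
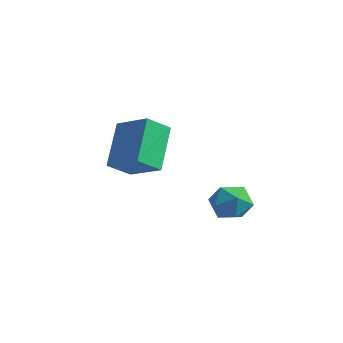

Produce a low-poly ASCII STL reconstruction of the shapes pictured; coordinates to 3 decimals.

solid 
facet normal -0.192 0.880 0.434
outer loop
vertex 0.933 -0.95 0.167
vertex 0.31 -1.303 0.608
vertex 1.091 -1.287 0.921
endloop
endfacet
facet normal 0.500 0.825 0.264
outer loop
vertex 0.933 -0.95 0.167
vertex 1.091 -1.287 0.921
vertex 1.628 -1.409 0.286
endloop
endfacet
facet normal 0.546 0.714 -0.439
outer loop
vertex 0.933 -0.95 0.167
vertex 1.628 -1.409 0.286
vertex 1.18 -1.5 -0.42
endloop
endfacet
facet normal -0.116 0.700 -0.705
outer loop
vertex 0.933 -0.95 0.167
vertex 1.18 -1.5 -0.42
vertex 0.365 -1.435 -0.221
endloop
endfacet
facet normal -0.572 0.803 -0.166
outer loop
vertex 0.933 -0.95 0.167
vertex 0.365 -1.435 -0.221
vertex 0.31 -1.303 0.608
endloop
endfacet
facet normal 0.762 0.252 0.596
outer loop
vertex 1.628 -1.409 0.286
vertex 1.091 -1.287 0.921
vertex 1.435 -2.045 0.801
endloop
endfacet
facet normal -0.356 0.341 0.870
outer loop
vertex 1.091 -1.287 0.921
vertex 0.31 -1.303 0.608
vertex 0.62 -1.98 1.0
endloop
endfacet
facet normal -0.972 0.215 -0.099
outer loop
vertex 0.31 -1.303 0.608
vertex 0.365 -1.435 -0.221
vertex 0.172 -2.071 0.294
endloop
endfacet
facet normal -0.233 0.048 -0.971
outer loop
vertex 0.365 -1.435 -0.221
vertex 1.18 -1.5 -0.42
vertex 0.709 -2.193 -0.341
endloop
endfacet
facet normal 0.838 0.071 -0.541
outer loop
vertex 1.18 -1.5 -0.42
vertex 1.628 -1.409 0.286
vertex 1.49 -2.177 -0.028
endloop
endfacet
facet normal 0.116 -0.700 0.705
outer loop
vertex 0.867 -2.53 0.413
vertex 1.435 -2.045 0.801
vertex 0.62 -1.98 1.0
endloop
endfacet
facet normal -0.546 -0.714 0.439
outer loop
vertex 0.867 -2.53 0.413
vertex 0.62 -1.98 1.0
vertex 0.172 -2.071 0.294
endloop
endfacet
facet normal -0.500 -0.825 -0.264
outer loop
vertex 0.867 -2.53 0.413
vertex 0.172 -2.071 0.294
vertex 0.709 -2.193 -0.341
endloop
endfacet
facet normal 0.192 -0.880 -0.434
outer loop
vertex 0.867 -2.53 0.413
vertex 0.709 -2.193 -0.341
vertex 1.49 -2.177 -0.028
endloop
endfacet
facet normal 0.572 -0.803 0.166
outer loop
vertex 0.867 -2.53 0.413
vertex 1.49 -2.177 -0.028
vertex 1.435 -2.045 0.801
endloop
endfacet
facet normal 0.233 -0.048 0.971
outer loop
vertex 0.62 -1.98 1.0
vertex 1.435 -2.045 0.801
vertex 1.091 -1.287 0.921
endloop
endfacet
facet normal -0.838 -0.071 0.541
outer loop
vertex 0.172 -2.071 0.294
vertex 0.62 -1.98 1.0
vertex 0.31 -1.303 0.608
endloop
endfacet
facet normal -0.762 -0.252 -0.596
outer loop
vertex 0.709 -2.193 -0.341
vertex 0.172 -2.071 0.294
vertex 0.365 -1.435 -0.221
endloop
endfacet
facet normal 0.356 -0.341 -0.870
outer loop
vertex 1.49 -2.177 -0.028
vertex 0.709 -2.193 -0.341
vertex 1.18 -1.5 -0.42
endloop
endfacet
facet normal 0.972 -0.215 0.099
outer loop
vertex 1.435 -2.045 0.801
vertex 1.49 -2.177 -0.028
vertex 1.628 -1.409 0.286
endloop
endfacet
facet normal -0.905 -0.036 -0.424
outer loop
vertex -3.417 -3.313 1.216
vertex -4.125 -2.045 2.621
vertex -3.138 -2.411 0.543
endloop
endfacet
facet normal 0.350 -0.627 -0.696
outer loop
vertex -1.735 -2.355 1.199
vertex -3.417 -3.313 1.216
vertex -3.138 -2.411 0.543
endloop
endfacet
facet normal -0.905 -0.036 -0.424
outer loop
vertex -3.138 -2.411 0.543
vertex -4.125 -2.045 2.621
vertex -3.846 -1.143 1.948
endloop
endfacet
facet normal 0.240 0.778 -0.581
outer loop
vertex -3.846 -1.143 1.948
vertex -1.735 -2.355 1.199
vertex -3.138 -2.411 0.543
endloop
endfacet
facet normal -0.240 -0.778 0.581
outer loop
vertex -3.417 -3.313 1.216
vertex -2.722 -1.989 3.277
vertex -4.125 -2.045 2.621
endloop
endfacet
facet normal 0.350 -0.627 -0.696
outer loop
vertex -2.014 -3.257 1.872
vertex -3.417 -3.313 1.216
vertex -1.735 -2.355 1.199
endloop
endfacet
facet normal -0.240 -0.778 0.581
outer loop
vertex -2.014 -3.257 1.872
vertex -2.722 -1.989 3.277
vertex -3.417 -3.313 1.216
endloop
endfacet
facet normal -0.350 0.627 0.696
outer loop
vertex -4.125 -2.045 2.621
vertex -2.722 -1.989 3.277
vertex -3.846 -1.143 1.948
endloop
endfacet
facet normal 0.240 0.778 -0.581
outer loop
vertex -2.443 -1.087 2.604
vertex -1.735 -2.355 1.199
vertex -3.846 -1.143 1.948
endloop
endfacet
facet normal -0.350 0.627 0.696
outer loop
vertex -3.846 -1.143 1.948
vertex -2.722 -1.989 3.277
vertex -2.443 -1.087 2.604
endloop
endfacet
facet normal 0.905 0.036 0.424
outer loop
vertex -2.443 -1.087 2.604
vertex -2.014 -3.257 1.872
vertex -1.735 -2.355 1.199
endloop
endfacet
facet normal 0.905 0.036 0.424
outer loop
vertex -2.722 -1.989 3.277
vertex -2.014 -3.257 1.872
vertex -2.443 -1.087 2.604
endloop
endfacet

endsolid


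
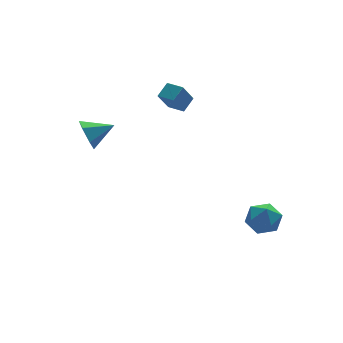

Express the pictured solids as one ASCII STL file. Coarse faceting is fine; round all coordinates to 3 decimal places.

solid 
facet normal -0.931 0.158 -0.330
outer loop
vertex -3.912 2.72 2.093
vertex -4.27 2.384 2.941
vertex -4.071 3.338 2.836
endloop
endfacet
facet normal 0.732 0.593 -0.337
outer loop
vertex -3.912 2.72 2.093
vertex -4.071 3.338 2.836
vertex -2.81 2.136 3.459
endloop
endfacet
facet normal -0.931 0.158 -0.330
outer loop
vertex -4.071 3.338 2.836
vertex -4.27 2.384 2.941
vertex -4.429 3.002 3.685
endloop
endfacet
facet normal 0.464 0.739 0.488
outer loop
vertex -4.071 3.338 2.836
vertex -4.429 3.002 3.685
vertex -2.81 2.136 3.459
endloop
endfacet
facet normal -0.930 0.159 -0.331
outer loop
vertex -4.429 3.002 3.685
vertex -4.27 2.384 2.941
vertex -4.629 2.049 3.789
endloop
endfacet
facet normal 0.175 0.070 0.982
outer loop
vertex -4.429 3.002 3.685
vertex -4.629 2.049 3.789
vertex -2.81 2.136 3.459
endloop
endfacet
facet normal -0.930 0.159 -0.331
outer loop
vertex -4.629 2.049 3.789
vertex -4.27 2.384 2.941
vertex -4.47 1.431 3.045
endloop
endfacet
facet normal 0.154 -0.744 0.651
outer loop
vertex -4.629 2.049 3.789
vertex -4.47 1.431 3.045
vertex -2.81 2.136 3.459
endloop
endfacet
facet normal -0.930 0.159 -0.330
outer loop
vertex -4.47 1.431 3.045
vertex -4.27 2.384 2.941
vertex -4.112 1.766 2.197
endloop
endfacet
facet normal 0.421 -0.890 -0.174
outer loop
vertex -4.47 1.431 3.045
vertex -4.112 1.766 2.197
vertex -2.81 2.136 3.459
endloop
endfacet
facet normal -0.931 0.159 -0.330
outer loop
vertex -4.112 1.766 2.197
vertex -4.27 2.384 2.941
vertex -3.912 2.72 2.093
endloop
endfacet
facet normal 0.710 -0.222 -0.668
outer loop
vertex -4.112 1.766 2.197
vertex -3.912 2.72 2.093
vertex -2.81 2.136 3.459
endloop
endfacet
facet normal 0.057 0.336 0.940
outer loop
vertex 2.723 -2.772 -1.317
vertex 3.192 -3.689 -1.018
vertex 3.791 -2.863 -1.349
endloop
endfacet
facet normal 0.089 0.876 0.475
outer loop
vertex 2.723 -2.772 -1.317
vertex 3.791 -2.863 -1.349
vertex 3.271 -2.376 -2.15
endloop
endfacet
facet normal -0.504 0.860 0.077
outer loop
vertex 2.723 -2.772 -1.317
vertex 3.271 -2.376 -2.15
vertex 2.35 -2.901 -2.315
endloop
endfacet
facet normal -0.903 0.310 0.297
outer loop
vertex 2.723 -2.772 -1.317
vertex 2.35 -2.901 -2.315
vertex 2.302 -3.712 -1.615
endloop
endfacet
facet normal -0.557 -0.014 0.831
outer loop
vertex 2.723 -2.772 -1.317
vertex 2.302 -3.712 -1.615
vertex 3.192 -3.689 -1.018
endloop
endfacet
facet normal 0.646 0.762 0.044
outer loop
vertex 3.271 -2.376 -2.15
vertex 3.791 -2.863 -1.349
vertex 4.078 -3.048 -2.365
endloop
endfacet
facet normal 0.593 -0.111 0.797
outer loop
vertex 3.791 -2.863 -1.349
vertex 3.192 -3.689 -1.018
vertex 4.03 -3.859 -1.665
endloop
endfacet
facet normal -0.398 -0.676 0.620
outer loop
vertex 3.192 -3.689 -1.018
vertex 2.302 -3.712 -1.615
vertex 3.109 -4.384 -1.83
endloop
endfacet
facet normal -0.958 -0.153 -0.243
outer loop
vertex 2.302 -3.712 -1.615
vertex 2.35 -2.901 -2.315
vertex 2.589 -3.897 -2.631
endloop
endfacet
facet normal -0.313 0.737 -0.599
outer loop
vertex 2.35 -2.901 -2.315
vertex 3.271 -2.376 -2.15
vertex 3.188 -3.071 -2.962
endloop
endfacet
facet normal 0.903 -0.310 -0.297
outer loop
vertex 3.657 -3.988 -2.663
vertex 4.078 -3.048 -2.365
vertex 4.03 -3.859 -1.665
endloop
endfacet
facet normal 0.504 -0.860 -0.077
outer loop
vertex 3.657 -3.988 -2.663
vertex 4.03 -3.859 -1.665
vertex 3.109 -4.384 -1.83
endloop
endfacet
facet normal -0.089 -0.876 -0.475
outer loop
vertex 3.657 -3.988 -2.663
vertex 3.109 -4.384 -1.83
vertex 2.589 -3.897 -2.631
endloop
endfacet
facet normal -0.057 -0.336 -0.940
outer loop
vertex 3.657 -3.988 -2.663
vertex 2.589 -3.897 -2.631
vertex 3.188 -3.071 -2.962
endloop
endfacet
facet normal 0.557 0.014 -0.831
outer loop
vertex 3.657 -3.988 -2.663
vertex 3.188 -3.071 -2.962
vertex 4.078 -3.048 -2.365
endloop
endfacet
facet normal 0.958 0.153 0.243
outer loop
vertex 4.03 -3.859 -1.665
vertex 4.078 -3.048 -2.365
vertex 3.791 -2.863 -1.349
endloop
endfacet
facet normal 0.313 -0.737 0.599
outer loop
vertex 3.109 -4.384 -1.83
vertex 4.03 -3.859 -1.665
vertex 3.192 -3.689 -1.018
endloop
endfacet
facet normal -0.646 -0.762 -0.044
outer loop
vertex 2.589 -3.897 -2.631
vertex 3.109 -4.384 -1.83
vertex 2.302 -3.712 -1.615
endloop
endfacet
facet normal -0.593 0.111 -0.797
outer loop
vertex 3.188 -3.071 -2.962
vertex 2.589 -3.897 -2.631
vertex 2.35 -2.901 -2.315
endloop
endfacet
facet normal 0.398 0.676 -0.620
outer loop
vertex 4.078 -3.048 -2.365
vertex 3.188 -3.071 -2.962
vertex 3.271 -2.376 -2.15
endloop
endfacet
facet normal -0.723 -0.427 -0.544
outer loop
vertex 0.747 2.599 4.152
vertex 0.25 3.533 4.08
vertex 1.498 2.904 2.914
endloop
endfacet
facet normal 0.468 -0.881 0.067
outer loop
vertex 2.25 3.347 3.48
vertex 0.747 2.599 4.152
vertex 1.498 2.904 2.914
endloop
endfacet
facet normal -0.723 -0.426 -0.544
outer loop
vertex 1.498 2.904 2.914
vertex 0.25 3.533 4.08
vertex 1.002 3.837 2.842
endloop
endfacet
facet normal 0.508 0.206 -0.836
outer loop
vertex 1.002 3.837 2.842
vertex 2.25 3.347 3.48
vertex 1.498 2.904 2.914
endloop
endfacet
facet normal -0.508 -0.206 0.836
outer loop
vertex 0.747 2.599 4.152
vertex 1.002 3.976 4.646
vertex 0.25 3.533 4.08
endloop
endfacet
facet normal 0.469 -0.881 0.069
outer loop
vertex 1.498 3.043 4.718
vertex 0.747 2.599 4.152
vertex 2.25 3.347 3.48
endloop
endfacet
facet normal -0.508 -0.206 0.836
outer loop
vertex 1.498 3.043 4.718
vertex 1.002 3.976 4.646
vertex 0.747 2.599 4.152
endloop
endfacet
facet normal -0.468 0.881 -0.068
outer loop
vertex 0.25 3.533 4.08
vertex 1.002 3.976 4.646
vertex 1.002 3.837 2.842
endloop
endfacet
facet normal 0.508 0.206 -0.836
outer loop
vertex 1.753 4.281 3.408
vertex 2.25 3.347 3.48
vertex 1.002 3.837 2.842
endloop
endfacet
facet normal -0.469 0.880 -0.068
outer loop
vertex 1.002 3.837 2.842
vertex 1.002 3.976 4.646
vertex 1.753 4.281 3.408
endloop
endfacet
facet normal 0.723 0.427 0.544
outer loop
vertex 1.753 4.281 3.408
vertex 1.498 3.043 4.718
vertex 2.25 3.347 3.48
endloop
endfacet
facet normal 0.723 0.426 0.544
outer loop
vertex 1.002 3.976 4.646
vertex 1.498 3.043 4.718
vertex 1.753 4.281 3.408
endloop
endfacet

endsolid


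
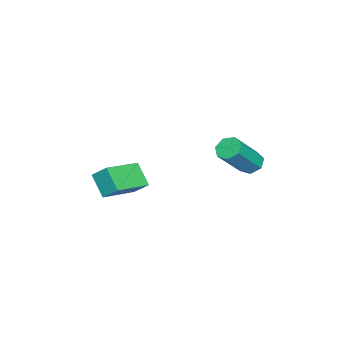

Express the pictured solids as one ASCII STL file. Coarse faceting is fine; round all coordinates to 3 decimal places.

solid 
facet normal -0.623 0.299 -0.723
outer loop
vertex 1.251 1.949 1.953
vertex 0.813 1.832 2.282
vertex 1.097 2.313 2.236
endloop
endfacet
facet normal 0.716 0.592 -0.372
outer loop
vertex 1.251 1.949 1.953
vertex 1.097 2.313 2.236
vertex 2.385 1.404 3.269
endloop
endfacet
facet normal 0.716 0.592 -0.372
outer loop
vertex 2.385 1.404 3.269
vertex 1.097 2.313 2.236
vertex 2.231 1.768 3.552
endloop
endfacet
facet normal 0.622 -0.299 0.723
outer loop
vertex 2.385 1.404 3.269
vertex 2.231 1.768 3.552
vertex 1.947 1.288 3.598
endloop
endfacet
facet normal -0.624 0.299 -0.722
outer loop
vertex 1.097 2.313 2.236
vertex 0.813 1.832 2.282
vertex 0.73 2.315 2.554
endloop
endfacet
facet normal 0.199 0.954 0.224
outer loop
vertex 1.097 2.313 2.236
vertex 0.73 2.315 2.554
vertex 2.231 1.768 3.552
endloop
endfacet
facet normal 0.199 0.954 0.224
outer loop
vertex 2.231 1.768 3.552
vertex 0.73 2.315 2.554
vertex 1.863 1.77 3.87
endloop
endfacet
facet normal 0.623 -0.299 0.723
outer loop
vertex 2.231 1.768 3.552
vertex 1.863 1.77 3.87
vertex 1.947 1.288 3.598
endloop
endfacet
facet normal -0.623 0.300 -0.723
outer loop
vertex 0.73 2.315 2.554
vertex 0.813 1.832 2.282
vertex 0.425 1.954 2.667
endloop
endfacet
facet normal -0.468 0.599 0.650
outer loop
vertex 0.73 2.315 2.554
vertex 0.425 1.954 2.667
vertex 1.863 1.77 3.87
endloop
endfacet
facet normal -0.468 0.599 0.650
outer loop
vertex 1.863 1.77 3.87
vertex 0.425 1.954 2.667
vertex 1.558 1.409 3.983
endloop
endfacet
facet normal 0.622 -0.300 0.723
outer loop
vertex 1.863 1.77 3.87
vertex 1.558 1.409 3.983
vertex 1.947 1.288 3.598
endloop
endfacet
facet normal -0.623 0.299 -0.723
outer loop
vertex 0.425 1.954 2.667
vertex 0.813 1.832 2.282
vertex 0.413 1.501 2.49
endloop
endfacet
facet normal -0.782 -0.209 0.587
outer loop
vertex 0.425 1.954 2.667
vertex 0.413 1.501 2.49
vertex 1.558 1.409 3.983
endloop
endfacet
facet normal -0.782 -0.209 0.587
outer loop
vertex 1.558 1.409 3.983
vertex 0.413 1.501 2.49
vertex 1.546 0.956 3.806
endloop
endfacet
facet normal 0.623 -0.299 0.723
outer loop
vertex 1.558 1.409 3.983
vertex 1.546 0.956 3.806
vertex 1.947 1.288 3.598
endloop
endfacet
facet normal -0.623 0.299 -0.723
outer loop
vertex 0.413 1.501 2.49
vertex 0.813 1.832 2.282
vertex 0.702 1.298 2.157
endloop
endfacet
facet normal -0.508 -0.858 0.082
outer loop
vertex 0.413 1.501 2.49
vertex 0.702 1.298 2.157
vertex 1.546 0.956 3.806
endloop
endfacet
facet normal -0.508 -0.858 0.082
outer loop
vertex 1.546 0.956 3.806
vertex 0.702 1.298 2.157
vertex 1.835 0.753 3.473
endloop
endfacet
facet normal 0.623 -0.299 0.723
outer loop
vertex 1.546 0.956 3.806
vertex 1.835 0.753 3.473
vertex 1.947 1.288 3.598
endloop
endfacet
facet normal -0.623 0.299 -0.723
outer loop
vertex 0.702 1.298 2.157
vertex 0.813 1.832 2.282
vertex 1.075 1.497 1.918
endloop
endfacet
facet normal 0.149 -0.862 -0.485
outer loop
vertex 0.702 1.298 2.157
vertex 1.075 1.497 1.918
vertex 1.835 0.753 3.473
endloop
endfacet
facet normal 0.150 -0.861 -0.486
outer loop
vertex 1.835 0.753 3.473
vertex 1.075 1.497 1.918
vertex 2.209 0.953 3.234
endloop
endfacet
facet normal 0.622 -0.299 0.723
outer loop
vertex 1.835 0.753 3.473
vertex 2.209 0.953 3.234
vertex 1.947 1.288 3.598
endloop
endfacet
facet normal -0.623 0.299 -0.723
outer loop
vertex 1.075 1.497 1.918
vertex 0.813 1.832 2.282
vertex 1.251 1.949 1.953
endloop
endfacet
facet normal 0.693 -0.217 -0.687
outer loop
vertex 1.075 1.497 1.918
vertex 1.251 1.949 1.953
vertex 2.209 0.953 3.234
endloop
endfacet
facet normal 0.693 -0.217 -0.687
outer loop
vertex 2.209 0.953 3.234
vertex 1.251 1.949 1.953
vertex 2.385 1.404 3.269
endloop
endfacet
facet normal 0.622 -0.299 0.723
outer loop
vertex 2.209 0.953 3.234
vertex 2.385 1.404 3.269
vertex 1.947 1.288 3.598
endloop
endfacet
facet normal -0.884 0.387 -0.262
outer loop
vertex 0.902 -2.632 1.469
vertex 1.419 -1.997 0.662
vertex 0.793 -3.267 0.9
endloop
endfacet
facet normal -0.449 -0.552 0.702
outer loop
vertex 2.341 -3.943 1.358
vertex 0.902 -2.632 1.469
vertex 0.793 -3.267 0.9
endloop
endfacet
facet normal -0.884 0.387 -0.262
outer loop
vertex 0.793 -3.267 0.9
vertex 1.419 -1.997 0.662
vertex 1.31 -2.632 0.092
endloop
endfacet
facet normal -0.127 -0.739 -0.662
outer loop
vertex 1.31 -2.632 0.092
vertex 2.341 -3.943 1.358
vertex 0.793 -3.267 0.9
endloop
endfacet
facet normal 0.127 0.739 0.662
outer loop
vertex 0.902 -2.632 1.469
vertex 2.967 -2.673 1.12
vertex 1.419 -1.997 0.662
endloop
endfacet
facet normal -0.449 -0.553 0.702
outer loop
vertex 2.45 -3.308 1.928
vertex 0.902 -2.632 1.469
vertex 2.341 -3.943 1.358
endloop
endfacet
facet normal 0.127 0.739 0.662
outer loop
vertex 2.45 -3.308 1.928
vertex 2.967 -2.673 1.12
vertex 0.902 -2.632 1.469
endloop
endfacet
facet normal 0.449 0.553 -0.702
outer loop
vertex 1.419 -1.997 0.662
vertex 2.967 -2.673 1.12
vertex 1.31 -2.632 0.092
endloop
endfacet
facet normal -0.126 -0.739 -0.662
outer loop
vertex 2.858 -3.308 0.551
vertex 2.341 -3.943 1.358
vertex 1.31 -2.632 0.092
endloop
endfacet
facet normal 0.449 0.552 -0.702
outer loop
vertex 1.31 -2.632 0.092
vertex 2.967 -2.673 1.12
vertex 2.858 -3.308 0.551
endloop
endfacet
facet normal 0.884 -0.387 0.262
outer loop
vertex 2.858 -3.308 0.551
vertex 2.45 -3.308 1.928
vertex 2.341 -3.943 1.358
endloop
endfacet
facet normal 0.884 -0.387 0.262
outer loop
vertex 2.967 -2.673 1.12
vertex 2.45 -3.308 1.928
vertex 2.858 -3.308 0.551
endloop
endfacet

endsolid


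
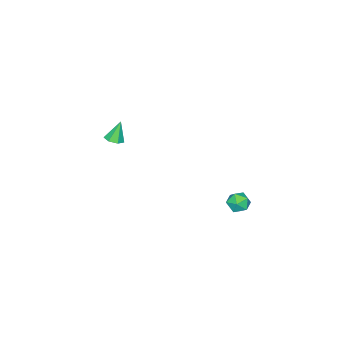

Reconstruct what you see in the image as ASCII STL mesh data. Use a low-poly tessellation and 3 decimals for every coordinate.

solid 
facet normal 0.348 -0.090 -0.933
outer loop
vertex 4.202 -2.668 3.402
vertex 3.918 -3.123 3.34
vertex 3.767 -2.616 3.235
endloop
endfacet
facet normal -0.005 0.951 0.310
outer loop
vertex 4.202 -2.668 3.402
vertex 3.767 -2.616 3.235
vertex 3.502 -3.017 4.46
endloop
endfacet
facet normal 0.346 -0.090 -0.934
outer loop
vertex 3.767 -2.616 3.235
vertex 3.918 -3.123 3.34
vertex 3.446 -2.945 3.148
endloop
endfacet
facet normal -0.723 0.687 0.069
outer loop
vertex 3.767 -2.616 3.235
vertex 3.446 -2.945 3.148
vertex 3.502 -3.017 4.46
endloop
endfacet
facet normal 0.347 -0.087 -0.934
outer loop
vertex 3.446 -2.945 3.148
vertex 3.918 -3.123 3.34
vertex 3.48 -3.409 3.204
endloop
endfacet
facet normal -0.997 -0.068 0.039
outer loop
vertex 3.446 -2.945 3.148
vertex 3.48 -3.409 3.204
vertex 3.502 -3.017 4.46
endloop
endfacet
facet normal 0.347 -0.088 -0.934
outer loop
vertex 3.48 -3.409 3.204
vertex 3.918 -3.123 3.34
vertex 3.844 -3.658 3.363
endloop
endfacet
facet normal -0.618 -0.747 0.244
outer loop
vertex 3.48 -3.409 3.204
vertex 3.844 -3.658 3.363
vertex 3.502 -3.017 4.46
endloop
endfacet
facet normal 0.346 -0.088 -0.934
outer loop
vertex 3.844 -3.658 3.363
vertex 3.918 -3.123 3.34
vertex 4.264 -3.504 3.504
endloop
endfacet
facet normal 0.129 -0.838 0.530
outer loop
vertex 3.844 -3.658 3.363
vertex 4.264 -3.504 3.504
vertex 3.502 -3.017 4.46
endloop
endfacet
facet normal 0.345 -0.089 -0.934
outer loop
vertex 4.264 -3.504 3.504
vertex 3.918 -3.123 3.34
vertex 4.423 -3.064 3.521
endloop
endfacet
facet normal 0.680 -0.272 0.681
outer loop
vertex 4.264 -3.504 3.504
vertex 4.423 -3.064 3.521
vertex 3.502 -3.017 4.46
endloop
endfacet
facet normal 0.345 -0.088 -0.934
outer loop
vertex 4.423 -3.064 3.521
vertex 3.918 -3.123 3.34
vertex 4.202 -2.668 3.402
endloop
endfacet
facet normal 0.622 0.522 0.584
outer loop
vertex 4.423 -3.064 3.521
vertex 4.202 -2.668 3.402
vertex 3.502 -3.017 4.46
endloop
endfacet
facet normal 0.338 0.849 0.406
outer loop
vertex 3.339 4.466 1.412
vertex 3.058 4.302 1.989
vertex 3.68 4.116 1.86
endloop
endfacet
facet normal 0.777 0.621 -0.106
outer loop
vertex 3.339 4.466 1.412
vertex 3.68 4.116 1.86
vertex 3.718 3.959 1.217
endloop
endfacet
facet normal 0.402 0.575 -0.713
outer loop
vertex 3.339 4.466 1.412
vertex 3.718 3.959 1.217
vertex 3.118 4.047 0.95
endloop
endfacet
facet normal -0.268 0.774 -0.574
outer loop
vertex 3.339 4.466 1.412
vertex 3.118 4.047 0.95
vertex 2.71 4.259 1.427
endloop
endfacet
facet normal -0.308 0.944 0.118
outer loop
vertex 3.339 4.466 1.412
vertex 2.71 4.259 1.427
vertex 3.058 4.302 1.989
endloop
endfacet
facet normal 0.997 -0.036 0.068
outer loop
vertex 3.718 3.959 1.217
vertex 3.68 4.116 1.86
vertex 3.67 3.481 1.673
endloop
endfacet
facet normal 0.286 0.333 0.898
outer loop
vertex 3.68 4.116 1.86
vertex 3.058 4.302 1.989
vertex 3.262 3.693 2.15
endloop
endfacet
facet normal -0.758 0.488 0.432
outer loop
vertex 3.058 4.302 1.989
vertex 2.71 4.259 1.427
vertex 2.662 3.781 1.883
endloop
endfacet
facet normal -0.693 0.214 -0.688
outer loop
vertex 2.71 4.259 1.427
vertex 3.118 4.047 0.95
vertex 2.7 3.624 1.24
endloop
endfacet
facet normal 0.390 -0.111 -0.914
outer loop
vertex 3.118 4.047 0.95
vertex 3.718 3.959 1.217
vertex 3.322 3.438 1.111
endloop
endfacet
facet normal 0.268 -0.774 0.574
outer loop
vertex 3.041 3.274 1.688
vertex 3.67 3.481 1.673
vertex 3.262 3.693 2.15
endloop
endfacet
facet normal -0.402 -0.575 0.713
outer loop
vertex 3.041 3.274 1.688
vertex 3.262 3.693 2.15
vertex 2.662 3.781 1.883
endloop
endfacet
facet normal -0.777 -0.621 0.106
outer loop
vertex 3.041 3.274 1.688
vertex 2.662 3.781 1.883
vertex 2.7 3.624 1.24
endloop
endfacet
facet normal -0.338 -0.849 -0.406
outer loop
vertex 3.041 3.274 1.688
vertex 2.7 3.624 1.24
vertex 3.322 3.438 1.111
endloop
endfacet
facet normal 0.308 -0.944 -0.118
outer loop
vertex 3.041 3.274 1.688
vertex 3.322 3.438 1.111
vertex 3.67 3.481 1.673
endloop
endfacet
facet normal 0.693 -0.214 0.688
outer loop
vertex 3.262 3.693 2.15
vertex 3.67 3.481 1.673
vertex 3.68 4.116 1.86
endloop
endfacet
facet normal -0.390 0.111 0.914
outer loop
vertex 2.662 3.781 1.883
vertex 3.262 3.693 2.15
vertex 3.058 4.302 1.989
endloop
endfacet
facet normal -0.997 0.036 -0.068
outer loop
vertex 2.7 3.624 1.24
vertex 2.662 3.781 1.883
vertex 2.71 4.259 1.427
endloop
endfacet
facet normal -0.286 -0.333 -0.898
outer loop
vertex 3.322 3.438 1.111
vertex 2.7 3.624 1.24
vertex 3.118 4.047 0.95
endloop
endfacet
facet normal 0.758 -0.488 -0.432
outer loop
vertex 3.67 3.481 1.673
vertex 3.322 3.438 1.111
vertex 3.718 3.959 1.217
endloop
endfacet

endsolid


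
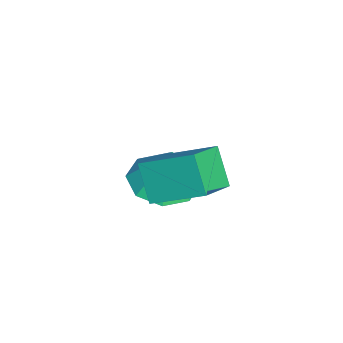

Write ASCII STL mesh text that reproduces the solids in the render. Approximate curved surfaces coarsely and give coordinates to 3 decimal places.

solid 
facet normal -0.596 -0.275 0.754
outer loop
vertex 1.762 -0.243 2.147
vertex 2.128 1.124 2.935
vertex 0.868 0.291 1.635
endloop
endfacet
facet normal -0.225 -0.844 -0.487
outer loop
vertex 1.572 0.616 0.745
vertex 1.762 -0.243 2.147
vertex 0.868 0.291 1.635
endloop
endfacet
facet normal -0.596 -0.275 0.754
outer loop
vertex 0.868 0.291 1.635
vertex 2.128 1.124 2.935
vertex 1.234 1.658 2.423
endloop
endfacet
facet normal -0.770 0.461 -0.441
outer loop
vertex 1.234 1.658 2.423
vertex 1.572 0.616 0.745
vertex 0.868 0.291 1.635
endloop
endfacet
facet normal 0.770 -0.461 0.441
outer loop
vertex 1.762 -0.243 2.147
vertex 2.832 1.449 2.045
vertex 2.128 1.124 2.935
endloop
endfacet
facet normal -0.225 -0.844 -0.487
outer loop
vertex 2.466 0.082 1.257
vertex 1.762 -0.243 2.147
vertex 1.572 0.616 0.745
endloop
endfacet
facet normal 0.770 -0.461 0.441
outer loop
vertex 2.466 0.082 1.257
vertex 2.832 1.449 2.045
vertex 1.762 -0.243 2.147
endloop
endfacet
facet normal 0.225 0.844 0.487
outer loop
vertex 2.128 1.124 2.935
vertex 2.832 1.449 2.045
vertex 1.234 1.658 2.423
endloop
endfacet
facet normal -0.770 0.461 -0.441
outer loop
vertex 1.938 1.983 1.533
vertex 1.572 0.616 0.745
vertex 1.234 1.658 2.423
endloop
endfacet
facet normal 0.225 0.844 0.487
outer loop
vertex 1.234 1.658 2.423
vertex 2.832 1.449 2.045
vertex 1.938 1.983 1.533
endloop
endfacet
facet normal 0.596 0.275 -0.754
outer loop
vertex 1.938 1.983 1.533
vertex 2.466 0.082 1.257
vertex 1.572 0.616 0.745
endloop
endfacet
facet normal 0.596 0.275 -0.754
outer loop
vertex 2.832 1.449 2.045
vertex 2.466 0.082 1.257
vertex 1.938 1.983 1.533
endloop
endfacet
facet normal -0.124 -0.175 -0.977
outer loop
vertex 0.614 0.274 -0.774
vertex -0.357 0.237 -0.644
vertex 0.288 0.945 -0.853
endloop
endfacet
facet normal 0.817 0.441 0.373
outer loop
vertex 0.614 0.274 -0.774
vertex 0.288 0.945 -0.853
vertex -0.183 0.483 0.724
endloop
endfacet
facet normal -0.124 -0.176 -0.977
outer loop
vertex 0.288 0.945 -0.853
vertex -0.357 0.237 -0.644
vertex -0.416 1.201 -0.81
endloop
endfacet
facet normal 0.338 0.871 0.356
outer loop
vertex 0.288 0.945 -0.853
vertex -0.416 1.201 -0.81
vertex -0.183 0.483 0.724
endloop
endfacet
facet normal -0.125 -0.176 -0.977
outer loop
vertex -0.416 1.201 -0.81
vertex -0.357 0.237 -0.644
vertex -1.085 0.892 -0.669
endloop
endfacet
facet normal -0.298 0.846 0.441
outer loop
vertex -0.416 1.201 -0.81
vertex -1.085 0.892 -0.669
vertex -0.183 0.483 0.724
endloop
endfacet
facet normal -0.124 -0.175 -0.977
outer loop
vertex -1.085 0.892 -0.669
vertex -0.357 0.237 -0.644
vertex -1.327 0.2 -0.514
endloop
endfacet
facet normal -0.721 0.382 0.579
outer loop
vertex -1.085 0.892 -0.669
vertex -1.327 0.2 -0.514
vertex -0.183 0.483 0.724
endloop
endfacet
facet normal -0.124 -0.177 -0.976
outer loop
vertex -1.327 0.2 -0.514
vertex -0.357 0.237 -0.644
vertex -1.002 -0.471 -0.434
endloop
endfacet
facet normal -0.682 -0.249 0.687
outer loop
vertex -1.327 0.2 -0.514
vertex -1.002 -0.471 -0.434
vertex -0.183 0.483 0.724
endloop
endfacet
facet normal -0.124 -0.177 -0.976
outer loop
vertex -1.002 -0.471 -0.434
vertex -0.357 0.237 -0.644
vertex -0.298 -0.727 -0.477
endloop
endfacet
facet normal -0.204 -0.680 0.704
outer loop
vertex -1.002 -0.471 -0.434
vertex -0.298 -0.727 -0.477
vertex -0.183 0.483 0.724
endloop
endfacet
facet normal -0.124 -0.177 -0.976
outer loop
vertex -0.298 -0.727 -0.477
vertex -0.357 0.237 -0.644
vertex 0.371 -0.419 -0.618
endloop
endfacet
facet normal 0.432 -0.656 0.619
outer loop
vertex -0.298 -0.727 -0.477
vertex 0.371 -0.419 -0.618
vertex -0.183 0.483 0.724
endloop
endfacet
facet normal -0.124 -0.176 -0.976
outer loop
vertex 0.371 -0.419 -0.618
vertex -0.357 0.237 -0.644
vertex 0.614 0.274 -0.774
endloop
endfacet
facet normal 0.855 -0.191 0.482
outer loop
vertex 0.371 -0.419 -0.618
vertex 0.614 0.274 -0.774
vertex -0.183 0.483 0.724
endloop
endfacet

endsolid


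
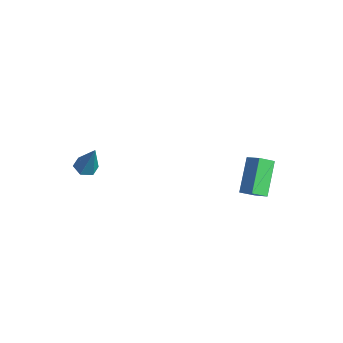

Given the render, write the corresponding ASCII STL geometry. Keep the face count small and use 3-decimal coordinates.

solid 
facet normal -0.553 0.491 0.674
outer loop
vertex 2.839 3.775 2.522
vertex 3.768 3.985 3.131
vertex 2.974 4.601 2.031
endloop
endfacet
facet normal -0.822 -0.186 -0.538
outer loop
vertex 4.172 3.535 0.569
vertex 2.839 3.775 2.522
vertex 2.974 4.601 2.031
endloop
endfacet
facet normal -0.552 0.491 0.674
outer loop
vertex 2.974 4.601 2.031
vertex 3.768 3.985 3.131
vertex 3.903 4.811 2.639
endloop
endfacet
facet normal 0.139 0.851 -0.506
outer loop
vertex 3.903 4.811 2.639
vertex 4.172 3.535 0.569
vertex 2.974 4.601 2.031
endloop
endfacet
facet normal -0.139 -0.851 0.506
outer loop
vertex 2.839 3.775 2.522
vertex 4.966 2.919 1.669
vertex 3.768 3.985 3.131
endloop
endfacet
facet normal -0.822 -0.186 -0.538
outer loop
vertex 4.037 2.709 1.061
vertex 2.839 3.775 2.522
vertex 4.172 3.535 0.569
endloop
endfacet
facet normal -0.139 -0.851 0.507
outer loop
vertex 4.037 2.709 1.061
vertex 4.966 2.919 1.669
vertex 2.839 3.775 2.522
endloop
endfacet
facet normal 0.822 0.186 0.538
outer loop
vertex 3.768 3.985 3.131
vertex 4.966 2.919 1.669
vertex 3.903 4.811 2.639
endloop
endfacet
facet normal 0.140 0.851 -0.506
outer loop
vertex 5.101 3.745 1.178
vertex 4.172 3.535 0.569
vertex 3.903 4.811 2.639
endloop
endfacet
facet normal 0.822 0.186 0.538
outer loop
vertex 3.903 4.811 2.639
vertex 4.966 2.919 1.669
vertex 5.101 3.745 1.178
endloop
endfacet
facet normal 0.552 -0.491 -0.673
outer loop
vertex 5.101 3.745 1.178
vertex 4.037 2.709 1.061
vertex 4.172 3.535 0.569
endloop
endfacet
facet normal 0.552 -0.491 -0.674
outer loop
vertex 4.966 2.919 1.669
vertex 4.037 2.709 1.061
vertex 5.101 3.745 1.178
endloop
endfacet
facet normal -0.367 -0.120 -0.922
outer loop
vertex -1.467 -3.678 0.649
vertex -1.91 -3.161 0.758
vertex -1.287 -3.03 0.493
endloop
endfacet
facet normal 0.960 -0.276 -0.038
outer loop
vertex -1.467 -3.678 0.649
vertex -1.287 -3.03 0.493
vertex -1.17 -2.919 2.622
endloop
endfacet
facet normal -0.367 -0.119 -0.922
outer loop
vertex -1.287 -3.03 0.493
vertex -1.91 -3.161 0.758
vertex -1.73 -2.513 0.603
endloop
endfacet
facet normal 0.749 0.658 -0.075
outer loop
vertex -1.287 -3.03 0.493
vertex -1.73 -2.513 0.603
vertex -1.17 -2.919 2.622
endloop
endfacet
facet normal -0.366 -0.119 -0.923
outer loop
vertex -1.73 -2.513 0.603
vertex -1.91 -3.161 0.758
vertex -2.354 -2.643 0.867
endloop
endfacet
facet normal -0.107 0.969 0.224
outer loop
vertex -1.73 -2.513 0.603
vertex -2.354 -2.643 0.867
vertex -1.17 -2.919 2.622
endloop
endfacet
facet normal -0.367 -0.120 -0.923
outer loop
vertex -2.354 -2.643 0.867
vertex -1.91 -3.161 0.758
vertex -2.534 -3.291 1.023
endloop
endfacet
facet normal -0.752 0.344 0.562
outer loop
vertex -2.354 -2.643 0.867
vertex -2.534 -3.291 1.023
vertex -1.17 -2.919 2.622
endloop
endfacet
facet normal -0.367 -0.120 -0.923
outer loop
vertex -2.534 -3.291 1.023
vertex -1.91 -3.161 0.758
vertex -2.09 -3.808 0.914
endloop
endfacet
facet normal -0.541 -0.591 0.599
outer loop
vertex -2.534 -3.291 1.023
vertex -2.09 -3.808 0.914
vertex -1.17 -2.919 2.622
endloop
endfacet
facet normal -0.367 -0.120 -0.922
outer loop
vertex -2.09 -3.808 0.914
vertex -1.91 -3.161 0.758
vertex -1.467 -3.678 0.649
endloop
endfacet
facet normal 0.315 -0.901 0.299
outer loop
vertex -2.09 -3.808 0.914
vertex -1.467 -3.678 0.649
vertex -1.17 -2.919 2.622
endloop
endfacet

endsolid


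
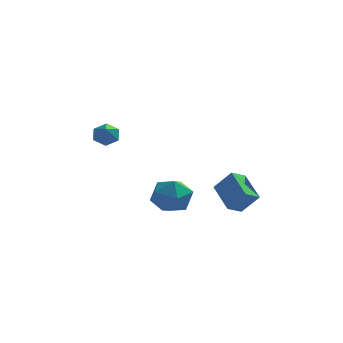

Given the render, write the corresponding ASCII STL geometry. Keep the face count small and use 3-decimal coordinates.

solid 
facet normal -0.840 0.541 0.036
outer loop
vertex -0.692 3.501 -0.987
vertex -1.342 2.498 -1.078
vertex -1.029 2.913 0.002
endloop
endfacet
facet normal -0.317 0.859 0.403
outer loop
vertex -0.692 3.501 -0.987
vertex -1.029 2.913 0.002
vertex 0.08 3.361 -0.081
endloop
endfacet
facet normal 0.228 0.973 -0.044
outer loop
vertex -0.692 3.501 -0.987
vertex 0.08 3.361 -0.081
vertex 0.452 3.222 -1.212
endloop
endfacet
facet normal 0.042 0.725 -0.687
outer loop
vertex -0.692 3.501 -0.987
vertex 0.452 3.222 -1.212
vertex -0.427 2.689 -1.828
endloop
endfacet
facet normal -0.619 0.459 -0.638
outer loop
vertex -0.692 3.501 -0.987
vertex -0.427 2.689 -1.828
vertex -1.342 2.498 -1.078
endloop
endfacet
facet normal -0.096 0.406 0.909
outer loop
vertex 0.08 3.361 -0.081
vertex -1.029 2.913 0.002
vertex -0.093 2.271 0.388
endloop
endfacet
facet normal -0.943 -0.107 0.315
outer loop
vertex -1.029 2.913 0.002
vertex -1.342 2.498 -1.078
vertex -0.972 1.738 -0.228
endloop
endfacet
facet normal -0.585 -0.241 -0.775
outer loop
vertex -1.342 2.498 -1.078
vertex -0.427 2.689 -1.828
vertex -0.6 1.599 -1.359
endloop
endfacet
facet normal 0.483 0.191 -0.854
outer loop
vertex -0.427 2.689 -1.828
vertex 0.452 3.222 -1.212
vertex 0.509 2.047 -1.442
endloop
endfacet
facet normal 0.786 0.590 0.186
outer loop
vertex 0.452 3.222 -1.212
vertex 0.08 3.361 -0.081
vertex 0.822 2.462 -0.362
endloop
endfacet
facet normal -0.042 -0.725 0.687
outer loop
vertex 0.172 1.459 -0.453
vertex -0.093 2.271 0.388
vertex -0.972 1.738 -0.228
endloop
endfacet
facet normal -0.228 -0.973 0.044
outer loop
vertex 0.172 1.459 -0.453
vertex -0.972 1.738 -0.228
vertex -0.6 1.599 -1.359
endloop
endfacet
facet normal 0.317 -0.859 -0.403
outer loop
vertex 0.172 1.459 -0.453
vertex -0.6 1.599 -1.359
vertex 0.509 2.047 -1.442
endloop
endfacet
facet normal 0.840 -0.541 -0.036
outer loop
vertex 0.172 1.459 -0.453
vertex 0.509 2.047 -1.442
vertex 0.822 2.462 -0.362
endloop
endfacet
facet normal 0.619 -0.459 0.638
outer loop
vertex 0.172 1.459 -0.453
vertex 0.822 2.462 -0.362
vertex -0.093 2.271 0.388
endloop
endfacet
facet normal -0.483 -0.191 0.854
outer loop
vertex -0.972 1.738 -0.228
vertex -0.093 2.271 0.388
vertex -1.029 2.913 0.002
endloop
endfacet
facet normal -0.786 -0.590 -0.186
outer loop
vertex -0.6 1.599 -1.359
vertex -0.972 1.738 -0.228
vertex -1.342 2.498 -1.078
endloop
endfacet
facet normal 0.096 -0.406 -0.909
outer loop
vertex 0.509 2.047 -1.442
vertex -0.6 1.599 -1.359
vertex -0.427 2.689 -1.828
endloop
endfacet
facet normal 0.943 0.107 -0.315
outer loop
vertex 0.822 2.462 -0.362
vertex 0.509 2.047 -1.442
vertex 0.452 3.222 -1.212
endloop
endfacet
facet normal 0.585 0.241 0.775
outer loop
vertex -0.093 2.271 0.388
vertex 0.822 2.462 -0.362
vertex 0.08 3.361 -0.081
endloop
endfacet
facet normal -0.145 0.861 -0.487
outer loop
vertex -3.051 3.558 3.297
vertex -3.649 3.289 2.999
vertex -3.686 3.638 3.627
endloop
endfacet
facet normal 0.471 0.240 0.849
outer loop
vertex -3.051 3.558 3.297
vertex -3.686 3.638 3.627
vertex -3.331 1.411 4.061
endloop
endfacet
facet normal -0.146 0.861 -0.487
outer loop
vertex -3.686 3.638 3.627
vertex -3.649 3.289 2.999
vertex -4.283 3.368 3.329
endloop
endfacet
facet normal -0.478 0.094 0.873
outer loop
vertex -3.686 3.638 3.627
vertex -4.283 3.368 3.329
vertex -3.331 1.411 4.061
endloop
endfacet
facet normal -0.146 0.861 -0.487
outer loop
vertex -4.283 3.368 3.329
vertex -3.649 3.289 2.999
vertex -4.246 3.019 2.701
endloop
endfacet
facet normal -0.910 -0.383 0.159
outer loop
vertex -4.283 3.368 3.329
vertex -4.246 3.019 2.701
vertex -3.331 1.411 4.061
endloop
endfacet
facet normal -0.146 0.861 -0.488
outer loop
vertex -4.246 3.019 2.701
vertex -3.649 3.289 2.999
vertex -3.611 2.939 2.37
endloop
endfacet
facet normal -0.392 -0.714 -0.580
outer loop
vertex -4.246 3.019 2.701
vertex -3.611 2.939 2.37
vertex -3.331 1.411 4.061
endloop
endfacet
facet normal -0.145 0.861 -0.488
outer loop
vertex -3.611 2.939 2.37
vertex -3.649 3.289 2.999
vertex -3.014 3.209 2.669
endloop
endfacet
facet normal 0.559 -0.567 -0.605
outer loop
vertex -3.611 2.939 2.37
vertex -3.014 3.209 2.669
vertex -3.331 1.411 4.061
endloop
endfacet
facet normal -0.145 0.861 -0.487
outer loop
vertex -3.014 3.209 2.669
vertex -3.649 3.289 2.999
vertex -3.051 3.558 3.297
endloop
endfacet
facet normal 0.990 -0.090 0.109
outer loop
vertex -3.014 3.209 2.669
vertex -3.051 3.558 3.297
vertex -3.331 1.411 4.061
endloop
endfacet
facet normal -0.636 0.094 -0.766
outer loop
vertex 1.608 4.287 -0.719
vertex 2.233 4.949 -1.156
vertex 2.471 2.886 -1.607
endloop
endfacet
facet normal -0.618 -0.656 0.433
outer loop
vertex 3.387 2.751 -0.504
vertex 1.608 4.287 -0.719
vertex 2.471 2.886 -1.607
endloop
endfacet
facet normal -0.636 0.094 -0.766
outer loop
vertex 2.471 2.886 -1.607
vertex 2.233 4.949 -1.156
vertex 3.096 3.548 -2.044
endloop
endfacet
facet normal 0.462 -0.749 -0.475
outer loop
vertex 3.096 3.548 -2.044
vertex 3.387 2.751 -0.504
vertex 2.471 2.886 -1.607
endloop
endfacet
facet normal -0.462 0.749 0.475
outer loop
vertex 1.608 4.287 -0.719
vertex 3.149 4.814 -0.053
vertex 2.233 4.949 -1.156
endloop
endfacet
facet normal -0.618 -0.656 0.433
outer loop
vertex 2.524 4.152 0.384
vertex 1.608 4.287 -0.719
vertex 3.387 2.751 -0.504
endloop
endfacet
facet normal -0.462 0.749 0.475
outer loop
vertex 2.524 4.152 0.384
vertex 3.149 4.814 -0.053
vertex 1.608 4.287 -0.719
endloop
endfacet
facet normal 0.618 0.656 -0.433
outer loop
vertex 2.233 4.949 -1.156
vertex 3.149 4.814 -0.053
vertex 3.096 3.548 -2.044
endloop
endfacet
facet normal 0.462 -0.749 -0.475
outer loop
vertex 4.012 3.413 -0.941
vertex 3.387 2.751 -0.504
vertex 3.096 3.548 -2.044
endloop
endfacet
facet normal 0.618 0.656 -0.433
outer loop
vertex 3.096 3.548 -2.044
vertex 3.149 4.814 -0.053
vertex 4.012 3.413 -0.941
endloop
endfacet
facet normal 0.636 -0.094 0.766
outer loop
vertex 4.012 3.413 -0.941
vertex 2.524 4.152 0.384
vertex 3.387 2.751 -0.504
endloop
endfacet
facet normal 0.636 -0.094 0.766
outer loop
vertex 3.149 4.814 -0.053
vertex 2.524 4.152 0.384
vertex 4.012 3.413 -0.941
endloop
endfacet

endsolid


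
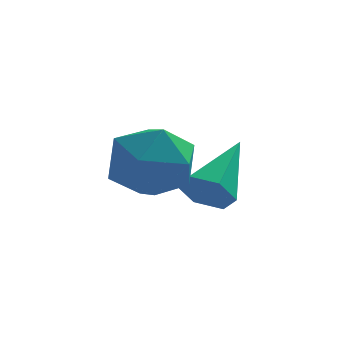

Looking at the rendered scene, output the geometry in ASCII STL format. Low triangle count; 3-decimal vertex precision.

solid 
facet normal -0.690 0.554 0.466
outer loop
vertex -4.569 -2.969 1.54
vertex -4.538 -3.636 2.379
vertex -3.881 -2.788 2.343
endloop
endfacet
facet normal -0.290 0.956 0.033
outer loop
vertex -4.569 -2.969 1.54
vertex -3.881 -2.788 2.343
vertex -3.565 -2.657 1.327
endloop
endfacet
facet normal -0.349 0.695 -0.628
outer loop
vertex -4.569 -2.969 1.54
vertex -3.565 -2.657 1.327
vertex -4.026 -3.424 0.735
endloop
endfacet
facet normal -0.786 0.131 -0.604
outer loop
vertex -4.569 -2.969 1.54
vertex -4.026 -3.424 0.735
vertex -4.627 -4.028 1.385
endloop
endfacet
facet normal -0.996 0.044 0.072
outer loop
vertex -4.569 -2.969 1.54
vertex -4.627 -4.028 1.385
vertex -4.538 -3.636 2.379
endloop
endfacet
facet normal 0.391 0.889 0.236
outer loop
vertex -3.565 -2.657 1.327
vertex -3.881 -2.788 2.343
vertex -2.913 -3.132 2.035
endloop
endfacet
facet normal -0.257 0.239 0.937
outer loop
vertex -3.881 -2.788 2.343
vertex -4.538 -3.636 2.379
vertex -3.514 -3.736 2.685
endloop
endfacet
facet normal -0.752 -0.587 0.299
outer loop
vertex -4.538 -3.636 2.379
vertex -4.627 -4.028 1.385
vertex -3.975 -4.503 2.093
endloop
endfacet
facet normal -0.411 -0.446 -0.795
outer loop
vertex -4.627 -4.028 1.385
vertex -4.026 -3.424 0.735
vertex -3.659 -4.372 1.077
endloop
endfacet
facet normal 0.295 0.467 -0.834
outer loop
vertex -4.026 -3.424 0.735
vertex -3.565 -2.657 1.327
vertex -3.002 -3.524 1.041
endloop
endfacet
facet normal 0.786 -0.131 0.604
outer loop
vertex -2.971 -4.191 1.88
vertex -2.913 -3.132 2.035
vertex -3.514 -3.736 2.685
endloop
endfacet
facet normal 0.349 -0.695 0.628
outer loop
vertex -2.971 -4.191 1.88
vertex -3.514 -3.736 2.685
vertex -3.975 -4.503 2.093
endloop
endfacet
facet normal 0.290 -0.956 -0.033
outer loop
vertex -2.971 -4.191 1.88
vertex -3.975 -4.503 2.093
vertex -3.659 -4.372 1.077
endloop
endfacet
facet normal 0.690 -0.554 -0.466
outer loop
vertex -2.971 -4.191 1.88
vertex -3.659 -4.372 1.077
vertex -3.002 -3.524 1.041
endloop
endfacet
facet normal 0.996 -0.044 -0.072
outer loop
vertex -2.971 -4.191 1.88
vertex -3.002 -3.524 1.041
vertex -2.913 -3.132 2.035
endloop
endfacet
facet normal 0.411 0.446 0.795
outer loop
vertex -3.514 -3.736 2.685
vertex -2.913 -3.132 2.035
vertex -3.881 -2.788 2.343
endloop
endfacet
facet normal -0.295 -0.467 0.834
outer loop
vertex -3.975 -4.503 2.093
vertex -3.514 -3.736 2.685
vertex -4.538 -3.636 2.379
endloop
endfacet
facet normal -0.391 -0.889 -0.236
outer loop
vertex -3.659 -4.372 1.077
vertex -3.975 -4.503 2.093
vertex -4.627 -4.028 1.385
endloop
endfacet
facet normal 0.257 -0.239 -0.937
outer loop
vertex -3.002 -3.524 1.041
vertex -3.659 -4.372 1.077
vertex -4.026 -3.424 0.735
endloop
endfacet
facet normal 0.752 0.587 -0.299
outer loop
vertex -2.913 -3.132 2.035
vertex -3.002 -3.524 1.041
vertex -3.565 -2.657 1.327
endloop
endfacet
facet normal -0.362 -0.772 -0.523
outer loop
vertex -2.32 -2.219 -0.185
vertex -2.683 -2.429 0.376
vertex -2.971 -1.984 -0.081
endloop
endfacet
facet normal 0.169 0.750 -0.639
outer loop
vertex -2.32 -2.219 -0.185
vertex -2.971 -1.984 -0.081
vertex -1.997 -0.971 1.364
endloop
endfacet
facet normal -0.363 -0.772 -0.522
outer loop
vertex -2.971 -1.984 -0.081
vertex -2.683 -2.429 0.376
vertex -3.334 -2.193 0.48
endloop
endfacet
facet normal -0.626 0.771 -0.118
outer loop
vertex -2.971 -1.984 -0.081
vertex -3.334 -2.193 0.48
vertex -1.997 -0.971 1.364
endloop
endfacet
facet normal -0.363 -0.771 -0.524
outer loop
vertex -3.334 -2.193 0.48
vertex -2.683 -2.429 0.376
vertex -3.045 -2.639 0.936
endloop
endfacet
facet normal -0.684 0.255 0.683
outer loop
vertex -3.334 -2.193 0.48
vertex -3.045 -2.639 0.936
vertex -1.997 -0.971 1.364
endloop
endfacet
facet normal -0.362 -0.772 -0.523
outer loop
vertex -3.045 -2.639 0.936
vertex -2.683 -2.429 0.376
vertex -2.395 -2.874 0.833
endloop
endfacet
facet normal 0.051 -0.278 0.959
outer loop
vertex -3.045 -2.639 0.936
vertex -2.395 -2.874 0.833
vertex -1.997 -0.971 1.364
endloop
endfacet
facet normal -0.362 -0.772 -0.523
outer loop
vertex -2.395 -2.874 0.833
vertex -2.683 -2.429 0.376
vertex -2.032 -2.664 0.272
endloop
endfacet
facet normal 0.848 -0.299 0.437
outer loop
vertex -2.395 -2.874 0.833
vertex -2.032 -2.664 0.272
vertex -1.997 -0.971 1.364
endloop
endfacet
facet normal -0.362 -0.772 -0.523
outer loop
vertex -2.032 -2.664 0.272
vertex -2.683 -2.429 0.376
vertex -2.32 -2.219 -0.185
endloop
endfacet
facet normal 0.907 0.215 -0.362
outer loop
vertex -2.032 -2.664 0.272
vertex -2.32 -2.219 -0.185
vertex -1.997 -0.971 1.364
endloop
endfacet

endsolid
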